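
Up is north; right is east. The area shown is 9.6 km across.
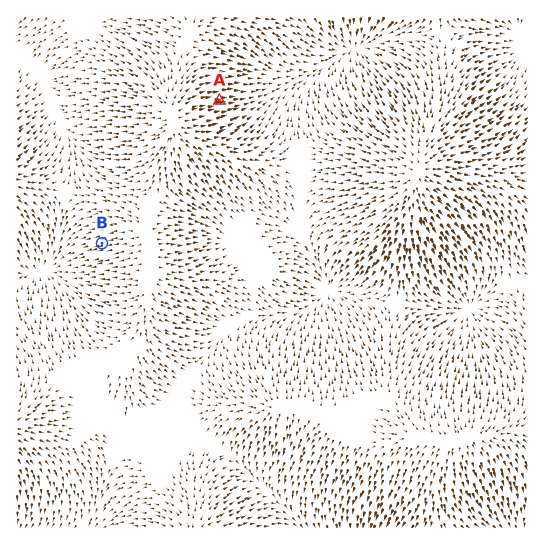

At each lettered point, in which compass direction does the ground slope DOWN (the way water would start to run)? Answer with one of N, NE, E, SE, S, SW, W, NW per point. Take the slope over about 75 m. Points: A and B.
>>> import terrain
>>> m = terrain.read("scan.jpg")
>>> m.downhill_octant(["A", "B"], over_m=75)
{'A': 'E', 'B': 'W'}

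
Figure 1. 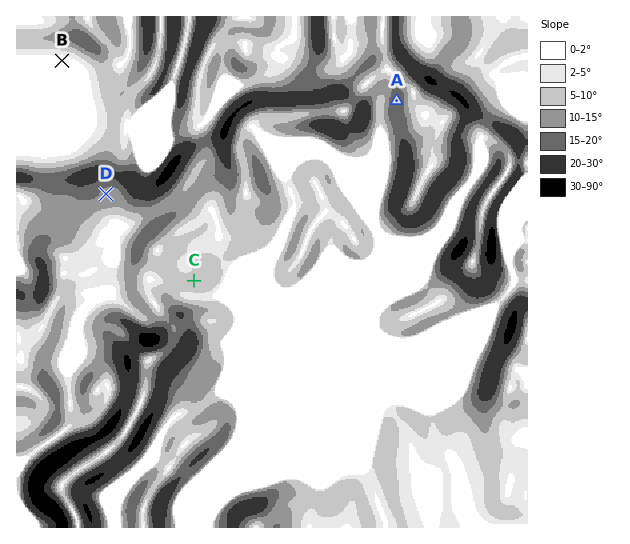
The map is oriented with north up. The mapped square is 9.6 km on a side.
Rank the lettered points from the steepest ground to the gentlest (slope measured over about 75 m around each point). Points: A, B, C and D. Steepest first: A D C B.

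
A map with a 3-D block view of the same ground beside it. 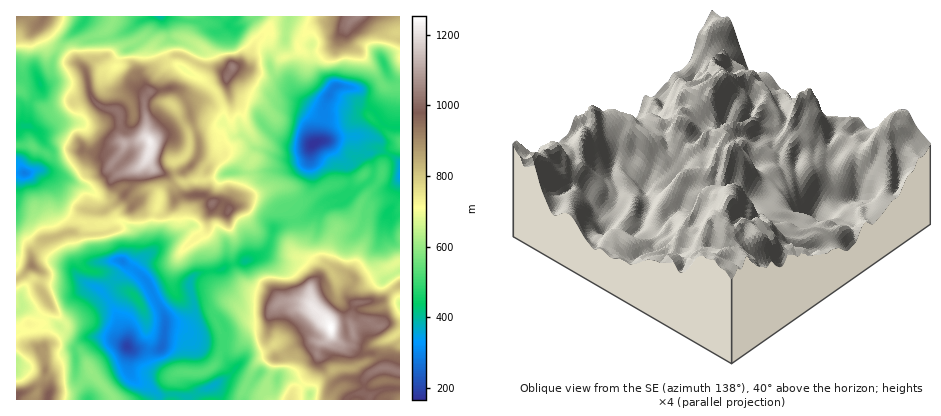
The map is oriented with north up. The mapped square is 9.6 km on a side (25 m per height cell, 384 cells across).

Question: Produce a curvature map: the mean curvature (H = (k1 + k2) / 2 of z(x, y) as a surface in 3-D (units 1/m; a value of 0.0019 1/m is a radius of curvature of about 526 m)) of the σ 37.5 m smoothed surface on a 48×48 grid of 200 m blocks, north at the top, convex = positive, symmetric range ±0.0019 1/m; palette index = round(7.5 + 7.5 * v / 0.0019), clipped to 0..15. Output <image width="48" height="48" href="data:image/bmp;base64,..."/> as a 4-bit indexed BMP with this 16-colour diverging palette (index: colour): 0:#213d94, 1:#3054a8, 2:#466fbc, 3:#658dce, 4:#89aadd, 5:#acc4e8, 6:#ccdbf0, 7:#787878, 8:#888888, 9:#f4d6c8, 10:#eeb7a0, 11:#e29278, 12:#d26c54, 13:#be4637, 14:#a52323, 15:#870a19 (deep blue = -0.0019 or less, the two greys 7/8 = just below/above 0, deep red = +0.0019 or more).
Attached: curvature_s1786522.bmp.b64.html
<image width="48" height="48" href="data:image/bmp;base64,Qk32BAAAAAAAAHYAAAAoAAAAMAAAADAAAAABAAQAAAAAAIAEAAATCwAAEwsAABAAAAAAAAAAlD0hAKhUMAC8b0YAzo1lAN2qiQDoxKwA8NvMAHh4eACIiIgAyNb0AKC37gB4kuIAVGzSADdGvgAjI6UAGQqHANcb6Hc0ecunZEQ0V3VriJdKyQPmfbrGVr+Y+leGrKY0U6iZQSZZtak36UC8MlhL3RSYyEOJumNHaduIqkFHxmslVoRc7LxAAVQfmnGaqURpeMzMzthjnAUQRGigRD38v1NPeJC7qGZ5h4qpiMtyHHrZd56DRBA8x1eddZDKqHVXhUdUM5p6JI36pF+We7qWisz+iTW3dWE1dReHZHpqc5dIlalpy7VYt5md2YUlVXRZqTiYdWpnhM0jRruclLdQBlQ0ZclWZndZuTiXdIpWdo4lWVR/Q7avYZuYVNmLl2douDeHZMhHlk5Gd1u/Z5i9/WllbZiKh2dpyDZ3SLRphH+nlqu+aYuq5VRZ+EiJd2dspTiZO4iqZH/HmrzHBWABk0V+5CZ2hYeeU3u4OoqndXvbqs1hHf//wCXPhWVnRprZQ5yUaYmHhlvZqfsmSTN0yWKoZ4ZDV4mWNZliioh5uJ+3Z/x1OKdAPvcuuGJquYhkN5lyJ3ZrlpgxA57gevhmMk/8dSW5qqVVequ4REEoNnZnZElY65dpuD+iRiVTIQB4eJ3YeahmAzNol2fbdLdpjT+GdmdmiWaGQlr6VppqRVN7uZiHNIc0V3qrqHpTVjRncyWuuIg7eKJst2R3ZXt0c5eu797v/pindVU4y5RaWLZap5SJdkmVaHhnR7pmafxod1mEKIHlWqUmZoZ5mXekV2lndnVERDKJiqV1K1TyN1V3dmd7qJakZXl3hWvc7Sr4lrxWavj7mUaIiHZYiKamR2uolGypaKTeck91J/jc+mVWeJZlRLmZdmuphWi1Bk9aoh7P/5uZvZh3d4p2ZlyIiWlodocyPGSCEjl0mHLJh2mqu4m5llWnV1VpdiKXjcVYhWkBAlCHdmeauWW7ublMlCBBREiUu579r/j/WcAAVlVnZVd3ZI9rxkhVdpinbXJ+2gAv9LqGi6mYZCSIdTh8xjesdqy5pcYH+wIw+kjJebZphkeqeYU4ZNznJ9z4h04z30fA2zeZlGm3ZRRlmoiGmnyBmn+jqs6c/onQ6kd3aLlohDMReGdie1gzVmsjaJRL2Xqg91h3XHSLlGd3iWZYtVRohTQkY6kG9mtGxVR3miaspWmYmYapZmZ6hVc2dawF9ZcepXSGtTmrhnd2iIq1iGarZ8pI//sapFAtl5aJpWl4h2Znl4dnd1l1efhfdGU7wACKi6HniYeJdmZGiaeYiLpxd5WPBneJ/+3aqTD0Z3WWeJczl0GLqYlCZFTMFnu4xY/IYxjzd2d2WKlwARN8l4kXdWT4JUm6YmZSEzz4mpd1Wbk0eZmbJYcaWJr3NSHOqFYDnc3vz4GGV5eYaHjXCXcrKN+Yy5vWa6iP5lb9yIGtiJirdYygO2lpc5qbv4AWZI/3FXZUiGV4m4edud4gVZl2c3YiJHqEiDEkrYQym4iDelJruUI2im62hgWpdkSLerm7piRxfLijeoN7zIh7uFnsiXBImpYn2FmqdWhEGKyUaYWV3Zl2ZXeNuJYWealxRzYzR5hmlVulV4qlq7h3dw=="/>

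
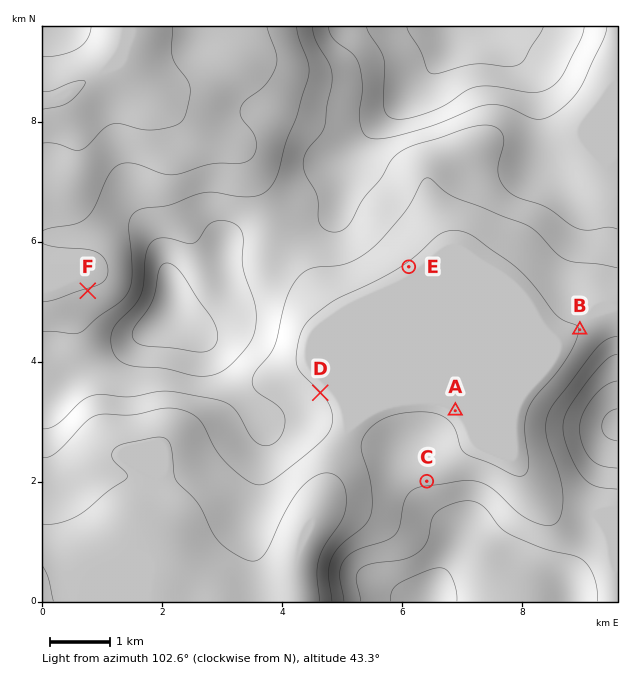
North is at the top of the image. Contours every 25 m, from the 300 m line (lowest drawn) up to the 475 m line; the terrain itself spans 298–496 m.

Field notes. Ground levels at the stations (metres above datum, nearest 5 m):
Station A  345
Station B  350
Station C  370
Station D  350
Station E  350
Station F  350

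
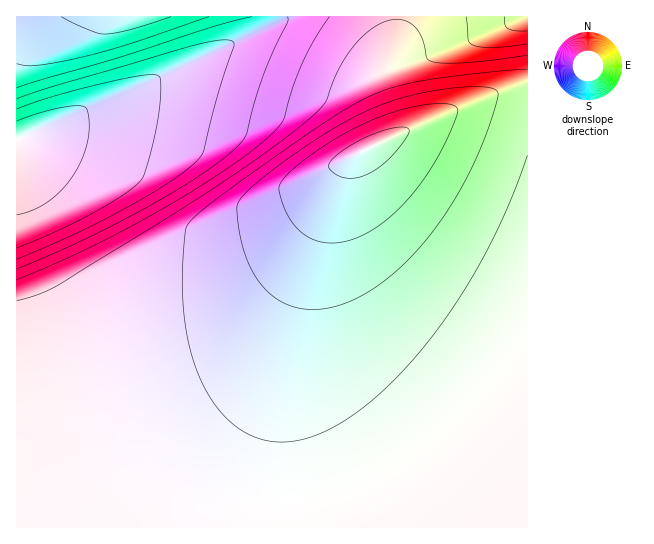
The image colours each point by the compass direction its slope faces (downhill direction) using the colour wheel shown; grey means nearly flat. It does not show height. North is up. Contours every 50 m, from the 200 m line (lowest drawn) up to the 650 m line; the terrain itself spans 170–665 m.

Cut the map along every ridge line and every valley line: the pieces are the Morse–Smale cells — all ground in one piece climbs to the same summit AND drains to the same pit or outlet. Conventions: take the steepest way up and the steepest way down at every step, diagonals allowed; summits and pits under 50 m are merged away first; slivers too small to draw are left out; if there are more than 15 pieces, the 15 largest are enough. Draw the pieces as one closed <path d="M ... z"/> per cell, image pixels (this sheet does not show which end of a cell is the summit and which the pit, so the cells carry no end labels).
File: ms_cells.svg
<path d="M397 16l-127 0-2 7-6 6-27 14-110 52-109 46 1 387 511-1 0-442-7-1-16 5-107 46 1-14-15-46 11-32 2-14z"/><path d="M269 16l-252 0-1 123 109-44 110-52 27-14 6-6z"/><path d="M527 16l-129 0-3 27-11 30 15 48-2 13 108-45 16-5 6 0z"/>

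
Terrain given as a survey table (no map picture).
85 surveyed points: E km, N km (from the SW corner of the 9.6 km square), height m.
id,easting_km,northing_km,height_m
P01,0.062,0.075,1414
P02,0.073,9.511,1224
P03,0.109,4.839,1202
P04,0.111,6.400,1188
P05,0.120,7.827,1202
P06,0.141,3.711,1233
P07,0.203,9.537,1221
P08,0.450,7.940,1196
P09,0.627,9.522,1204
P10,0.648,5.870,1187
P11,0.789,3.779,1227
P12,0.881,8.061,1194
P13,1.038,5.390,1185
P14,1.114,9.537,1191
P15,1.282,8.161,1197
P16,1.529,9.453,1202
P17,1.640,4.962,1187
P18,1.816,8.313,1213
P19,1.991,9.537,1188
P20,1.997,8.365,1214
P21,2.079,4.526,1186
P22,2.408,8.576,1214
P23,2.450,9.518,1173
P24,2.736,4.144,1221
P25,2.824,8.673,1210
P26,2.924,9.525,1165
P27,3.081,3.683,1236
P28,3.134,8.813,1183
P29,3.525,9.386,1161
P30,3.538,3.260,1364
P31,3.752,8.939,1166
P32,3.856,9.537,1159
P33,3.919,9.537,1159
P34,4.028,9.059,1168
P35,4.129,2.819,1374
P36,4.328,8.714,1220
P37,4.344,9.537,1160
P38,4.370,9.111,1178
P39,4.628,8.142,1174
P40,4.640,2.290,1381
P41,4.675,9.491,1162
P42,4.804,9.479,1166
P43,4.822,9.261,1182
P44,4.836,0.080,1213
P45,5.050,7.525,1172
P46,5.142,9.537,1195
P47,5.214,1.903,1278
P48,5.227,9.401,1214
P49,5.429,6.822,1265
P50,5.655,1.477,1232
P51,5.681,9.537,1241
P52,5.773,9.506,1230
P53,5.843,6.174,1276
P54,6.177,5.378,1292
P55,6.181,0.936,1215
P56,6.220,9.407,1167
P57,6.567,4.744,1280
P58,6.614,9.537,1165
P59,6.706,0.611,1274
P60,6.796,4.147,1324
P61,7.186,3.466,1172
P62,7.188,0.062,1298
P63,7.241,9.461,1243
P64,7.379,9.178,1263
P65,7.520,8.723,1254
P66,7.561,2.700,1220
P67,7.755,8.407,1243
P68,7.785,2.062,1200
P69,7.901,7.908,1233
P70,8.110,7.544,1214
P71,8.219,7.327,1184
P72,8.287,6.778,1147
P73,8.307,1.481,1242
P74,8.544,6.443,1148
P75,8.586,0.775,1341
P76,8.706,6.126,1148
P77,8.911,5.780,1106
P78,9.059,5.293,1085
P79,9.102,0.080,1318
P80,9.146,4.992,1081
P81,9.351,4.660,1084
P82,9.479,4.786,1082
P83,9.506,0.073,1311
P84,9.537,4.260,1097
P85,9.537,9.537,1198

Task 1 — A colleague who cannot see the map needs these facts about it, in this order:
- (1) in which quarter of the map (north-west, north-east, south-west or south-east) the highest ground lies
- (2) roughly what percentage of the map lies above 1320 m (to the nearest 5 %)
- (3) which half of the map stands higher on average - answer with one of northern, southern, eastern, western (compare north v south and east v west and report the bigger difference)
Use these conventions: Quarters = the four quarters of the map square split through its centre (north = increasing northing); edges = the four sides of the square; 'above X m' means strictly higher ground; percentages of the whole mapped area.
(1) Look to the south-west quarter for the highest ground.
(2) About 20 % of the map lies above 1320 m.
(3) The southern half stands higher on average than the northern half.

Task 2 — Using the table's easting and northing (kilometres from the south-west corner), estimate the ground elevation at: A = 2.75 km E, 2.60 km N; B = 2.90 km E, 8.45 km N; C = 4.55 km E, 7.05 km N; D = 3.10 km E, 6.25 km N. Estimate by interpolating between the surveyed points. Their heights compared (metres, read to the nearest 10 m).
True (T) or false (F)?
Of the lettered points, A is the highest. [T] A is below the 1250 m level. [F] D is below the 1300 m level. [T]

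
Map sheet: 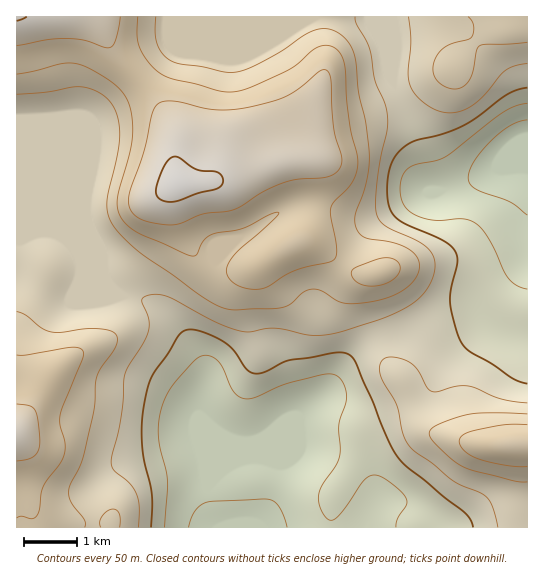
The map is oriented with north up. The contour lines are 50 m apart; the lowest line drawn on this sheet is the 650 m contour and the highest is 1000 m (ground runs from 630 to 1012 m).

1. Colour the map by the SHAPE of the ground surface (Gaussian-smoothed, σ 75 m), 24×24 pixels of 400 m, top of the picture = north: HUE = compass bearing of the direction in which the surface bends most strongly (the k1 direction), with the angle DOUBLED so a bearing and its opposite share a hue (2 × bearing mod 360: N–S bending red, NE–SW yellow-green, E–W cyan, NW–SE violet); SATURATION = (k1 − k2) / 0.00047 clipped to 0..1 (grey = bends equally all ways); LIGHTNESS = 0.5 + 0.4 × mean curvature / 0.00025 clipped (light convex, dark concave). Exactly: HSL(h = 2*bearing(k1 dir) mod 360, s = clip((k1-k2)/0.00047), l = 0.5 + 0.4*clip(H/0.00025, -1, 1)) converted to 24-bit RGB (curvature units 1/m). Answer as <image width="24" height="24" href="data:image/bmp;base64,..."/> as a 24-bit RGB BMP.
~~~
<image width="24" height="24" href="data:image/bmp;base64,Qk32BgAAAAAAADYAAAAoAAAAGAAAABgAAAABABgAAAAAAMAGAAATCwAAEwsAAAAAAAAAAAAAj5ptmMWHSmvEMyrS5dvG6NW3XFKOIB9uWkx9e4JfeH9ZdW9aTk51kZNszMl6fpRlUnB+WoOarHx/gy1WYEQqP3EykMdjvrl6kaRUttdDKlozK3x3rs6P7cK4v0bFKCOEP0iVjXGkl3ylbYWePW2pc4i1zKqmqoWCVmh1ZEk/ai0dfCgzq6xhN6k5ZY0ky8ITjKk2y8tTRJlHFnlRT50p4MZIrFabWjWnQjuFcIWEb5+ehXamQ4KTSYCVu3yGz3R8i0eMgCVxkUpTaYF9wWhDoF0kgIMmss0ip969icTZv5/IO12ISo1Qo89cU4d2WTh9ZkaEf4B/fYF2gn9yd4B3M19jgmdMzYBZlT2Xfh+ew4mXV2K4lZXrztD9zND/zdL+6+7dSW6Ntl91nVCkYqB7pcJuTHBmMDBaYll+h0tTnoM1RZA5cYF2Pzt+ZGuYuJGPjT6pOjCly+7npdP/uOT/rdL2v8n4z8/85nSHzjJLTH5Kn3aRg52ZrZt0f1FlMkNWNzdjoT+CzKVwgapCKmAnLGFEP4l1oV1rmy1xTLtCVP9MNIVNY443WbwpILgqWJU9hDxV84aJibFfTY1bjopoqGNjn0twSU1sI0VgYD+O5nttyp1bUWtMM3AvF0kmUS4zn01dpuiec9hzPoGBVq9yk8FeX3wwR0gZPlyy47Lg9rrYp0toYHk/gX1Nk2JydG2VJzhtJCRG0Zpw49DCe1bCp2mOMmZYFVpfetuwwO3LtYmkWIKLSJhXkqdtkl2DgVt8SK+UPsjN8rD0+cz/26Pyemq5d32ci12VVhVURictWu44v85xjzCAuGuFoHSsEqCKCPI3fLo3kWlLoYtkTaxWUn1PdEFChHFNi7djIm8rLWUiy1w57GS26IbUtlnBmBJ+fxVvcrFuZ9xGd14wR49OdcS9tYfGY5OxNIojWoYkToU5hrJmeqBsYTxjfVBSlpZpuGVdkFQ1PlAmY3Ihc3wktGAhixs3fhNlj2atqsm9tn+dd6+aYtmxSICSjkF63UBVvnIyXqIbFZ0OH7chY35QW0Byc7Gid6LIgTtVy4d0RHuSfX6AkFB9pUFGii9ic0ySkde9eabXz4rf2Lyzk5NKPkQ1O3V4i5zh5tH659jzkODlKdm8NEd5UpidX9GJP3eKRlOXx8qzfkOre3iBgS2Drig0kE1dbsyaeOCpQH2hYITT9r3z+JXwb3DLM/baGv/qa53l5tny39L5mnP9RRfbgMG/c6OIPjlfUYZbpplEiVhrgUeCWAAwz3kUdLs4X+kqR44mRWEjD2UMLpFT5KPl7tjzodbWKp+GDapea+iDv43P6hf/0UDlspOelGGNWEKCf4B/gIB/f3+ANwJx3yD/7t7drcnSscaOfUNLiIlBOrMaAUUMFW8M1aY66IBFhHsxFbkAB4oALC8WURkst09LvXmCrlegclKMgH9/gH9/f3+AABJbMTbr8drc4r3l2LTcmnLorbPiuqTWgkWmHE4VP1QL16cC0N84U/Q2IVowHhUaPD0aaZ8fhZlJllZ8nGWVgH9/gH9/f3+AEzhnEU1s6cqU1ZyPxcelcGvCtZjDpWvI0nrts3zoZ27UqdfA0e3Nl86MMx1BIhEiVXArUMMYMXMpYGNGiYBXgH9/gIB/f3+AOk18CCZDzMtX38mGzMR9XmZ0n4tzgmmPZHWimoPCkoHPwODB1ubS2l66egeZSyiYfapzksA+LXInIWVJdoB5gIB+f4B/f4B/U0d7DhIyisM+wt5+ycOcZ2aph32spXqoaX2Jdn1mhnJh2ux3qMRWrDObgCTSayDGyFuA14NGeqAwEk0eGEQTXGUPW24SVmgeMRMZIj0/UeQ4fOV0lcKccpO9Z4fUs3rjyHrYpGmxnHCI6fOaXMFURzifjiatghiMxkpw4aOdy62gRWKJJjpHcY6qdayeTFWIQTRgNKJ0X/99av6zebnNgpGtTnKFVEZ9xHDByXbc2YDW+/DLdclQHShbZBd+mhq+wJ612NfN4cndiUzhRhzfeZSshHaneT+mQ0O2iO/Gq//LKeKYV0slhlIXVjYVJkATRnU2hVt6xWSs++XQ3piuFg1iMCFvPC6pz83By8C/zouirjCWdESBj5VSb2tOUG14WMKqjfWIUOowOxgqWB0ngndTgXtydoFwK3UnFVogSLR4+PfT84G3VwCNUkSBLEp4q8pwspRszEeH4kTKoXHCn5jafnncga3ZasHMyuGfhq1fFBRNaGmBgIB/gIB/gIB/f4B/X4JlF3IJn6sAlVYAVhdVZlmCPkKCsr9cnJVagGZwnnCmvJXF"/>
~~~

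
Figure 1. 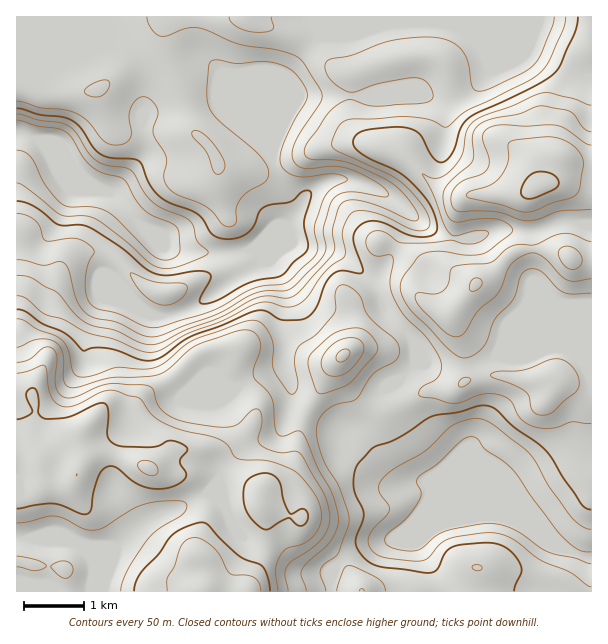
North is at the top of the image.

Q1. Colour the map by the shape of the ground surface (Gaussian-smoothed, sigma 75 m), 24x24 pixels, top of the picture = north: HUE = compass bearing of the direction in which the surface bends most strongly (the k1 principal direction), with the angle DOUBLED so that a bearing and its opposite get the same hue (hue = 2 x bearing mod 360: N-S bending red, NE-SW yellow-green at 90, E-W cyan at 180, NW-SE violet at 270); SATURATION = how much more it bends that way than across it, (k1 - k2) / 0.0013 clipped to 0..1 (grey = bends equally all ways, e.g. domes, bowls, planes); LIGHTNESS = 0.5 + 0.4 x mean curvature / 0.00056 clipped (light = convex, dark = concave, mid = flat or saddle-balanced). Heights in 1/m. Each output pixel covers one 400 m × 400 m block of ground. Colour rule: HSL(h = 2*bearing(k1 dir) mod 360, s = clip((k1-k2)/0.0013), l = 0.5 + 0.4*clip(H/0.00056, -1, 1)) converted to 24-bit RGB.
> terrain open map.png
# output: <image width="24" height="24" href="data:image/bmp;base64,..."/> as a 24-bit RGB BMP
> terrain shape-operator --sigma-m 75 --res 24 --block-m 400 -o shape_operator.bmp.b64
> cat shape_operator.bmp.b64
<image width="24" height="24" href="data:image/bmp;base64,Qk32BgAAAAAAADYAAAAoAAAAGAAAABgAAAABABgAAAAAAMAGAAATCwAAEwsAAAAAAAAAAAAAiINlmWJqZbVkTF1/QXmuxam6fXaks69tUomyqdzS3Y6RNStuPjFxN46mz+3heWLmnKDgsDbUpnpyqad4aZd8ZZeti6bJZ3rIeJPEVX+5tklwgGRuMnJkZJFcvXGhtte9i9LMdi539zMmtCVLLHgjC8E8M5clOlchTi4XpzzL1NTnvrPYrbzWQ4rLciQfZzERZHAbWFYng0MgWLg3P4VfMYVbVLeX2r2XgC86UhUzzMpkvYDM1ujVPrLHgTczIUogS3pWE3ogXYkXr6gpokEeayI0fDlktZl4u4rOYEilmeC1b5q7mFegc3MvIUAOfrIgjC53nF/Dp9CpY6C16O7dSj+3e0y8oILLQGyud36AfIB0fX9egHhue0dvflh3xsWgi1KZf5TG172pPT9mey1e1K2Sg8TeRrmhQViBfcvF1b3MfsrEp8eEkSWHb0JDcXNCaXI+Zn1zf4B/gH9/fF51e0yAeqKCkLuNZqi1ZGqVuJ57iVHMYrTxzNfvu0iwrXOkTq2vNbZtcrBi2HlsnVE+aSlmrW2Mn26Ml29vPIZRXn5ugltsf05dcUpRfbt2hZ52c5WIel2Xx36XY7RNOWhKdZQ7ndnli4vcuWHXy0FZJYQgzaUzlisyTkNekmFimoN8lYODnHRyMVAvVT87hTxLirZVSrFAgYNhmZpiJ/TFaVTp99TmQUafbuNyOisZWkQfXVsvu5Bx1ouFKSOB4UhMQltQWqySnoaztG2crzpysIJQK2VnTJSs28HSfsCpXIGN4rTmMsUSBC8r4ZWWvo/u9JTqvje3aH9ygXdvTKg6w6VbNBdR6FxbvsdVJ4NKSXBXZmezkGXc8tnxblnhVrHacs+9yaK0TXW7qkKH/NvPBBgvQoQVRdQoIj+K/6L14obNjV2Lucp+Nn1YJRh+s5/l99TfSHTDOrCgP4d+TyMtwtQxTpxrV514RJZWu6R0jkl+MuKO+eHGRQLqisrbgLOMHCxFIZ6m69D76Mz/8NrxclPQJnOlNo+I7Oa69rn3hFHTTwtCoEgupOKLUJSHand/fYB8gYFtgH193dlpa0QiVbY3TEkjbicOLBYHEzMACDMASWkk9bG97pXsZTTWlT9/pbMhwcIqLgUkyCSYxPTu2q+nbXZPO3Nbe4B/gH59gIB3uoZmtJRlm2o8SyZNg0Fro9353NH6HILnATILFIAD341Ugw+Q12nP7e3eskbAQg2Q1fbjVkaV1HmY2rfTSqOpTVt3jCAog4goo4phuFl/xGGCODqAqvrdIN/AXRxA9jxp0k/KQYsuJTMOHlY6RpqJ9YZemAcdIZJoyrpwWYi+keLm6Izr7maiLB1HjGzSsNHxh6NKQqaXy5vQoNznl8tdMwobNRwdrVIgr30SPJQZWH9tGzc/Sz8ZyX0p2+3usuz2Z9n+/wdrSD4EGCkK8WZaVC35mu7onE3Ky9jcMqzOb3G3ul1kaRE2cBMjTUAdRHgoweS1oZjNMExpIVltN3++qdWzq/HD0KJfMwASZwQA+LRrRUoUTlkGdrAHGTAEWVAUz8s8ZTczQzsZZDkVUBY4wVqgvszjj7zYnsGIkFVeYmSgP5VrBD8mffBmiUEDMwAAbxQaUf3/7Nf01cz/tbT06dPulZHcR5rXwMqQZixpdSVVpDcPHV46b9egfqeBmHp9r6yYjZG7aEG9+RSdsLQXMzMATiEBQOLGy//sALbDvpQ8hCglqXtWr5+Iu4yFPkSlvkUpXiQzSQlA4u7dpMjfNYWimJFteq+BjcSnlVSQUDd6Ulfb7tP4uKb/0OH7zuP0nc6oHCRJgRuCz6aHfNS4la/KxNTeOkvbMBoDZGARFNN+kN+FaKGCSlWKd6aUj8mLhUBaflxoen6AHW9rpXyHksWqaMmpl3e6xoW3eTG4AJTH2ebyz5jho1VSuaJfci1socT8tL7ykbbilb2YbYZjTlNkgKVlkq1falZ2gH9/f3+ARGdxWmAivscbaGckXGclbGgpcUkwEYkTDUYKpVdE0p22rottlj56foSOdoWDbYt7oH2DsXKmWl2QgbOAlHJ6bVZ3fn9beW1SVCE/cL+Voc7JrXW7pGpTfHxKX6hfer2AM2JQG1QUU2Qn7k9BgGFDf3+Af4B/fYB8eIByi2x5jnqRo6FubkdMeEJHk2VFiIpGUcO3W82RYY9dXnehm4vGnZbZqMDWsWKoe16Cd393IlNQxmpfzJidf3+Af4B/f4B/fn2AfHOEjoGJon6Wf1e1inXEsb/Si7DKdpmtcXGFfn93bH9iaH9LcnxCgXE/g1hVgH5/f4B/Vm98Kl1g5MuA"/>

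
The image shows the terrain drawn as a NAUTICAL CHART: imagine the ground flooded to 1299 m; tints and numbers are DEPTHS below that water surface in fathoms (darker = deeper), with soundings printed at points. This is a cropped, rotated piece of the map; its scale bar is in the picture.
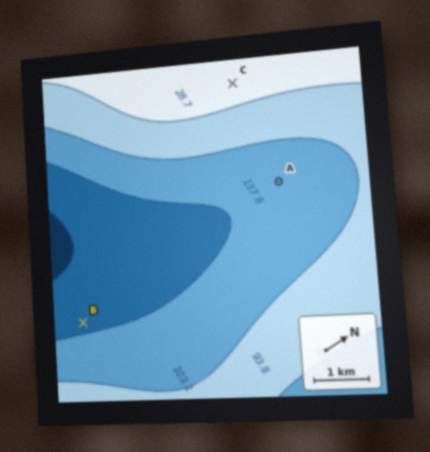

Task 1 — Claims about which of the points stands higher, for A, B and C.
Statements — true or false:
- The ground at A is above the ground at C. false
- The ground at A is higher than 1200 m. false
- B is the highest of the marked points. false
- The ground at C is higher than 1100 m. true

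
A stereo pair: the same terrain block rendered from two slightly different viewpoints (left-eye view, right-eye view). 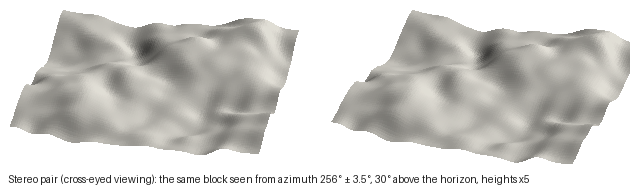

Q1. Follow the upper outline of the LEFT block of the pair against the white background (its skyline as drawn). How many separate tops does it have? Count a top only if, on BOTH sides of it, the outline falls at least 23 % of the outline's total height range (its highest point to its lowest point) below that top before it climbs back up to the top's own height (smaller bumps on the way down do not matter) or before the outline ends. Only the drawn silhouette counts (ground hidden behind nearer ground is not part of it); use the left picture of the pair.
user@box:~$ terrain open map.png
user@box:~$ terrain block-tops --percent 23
0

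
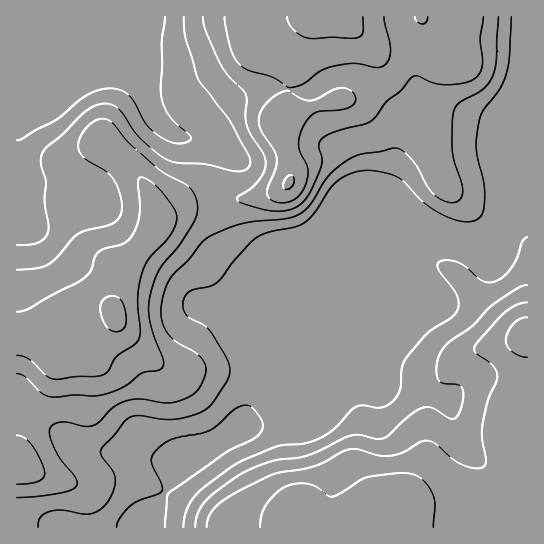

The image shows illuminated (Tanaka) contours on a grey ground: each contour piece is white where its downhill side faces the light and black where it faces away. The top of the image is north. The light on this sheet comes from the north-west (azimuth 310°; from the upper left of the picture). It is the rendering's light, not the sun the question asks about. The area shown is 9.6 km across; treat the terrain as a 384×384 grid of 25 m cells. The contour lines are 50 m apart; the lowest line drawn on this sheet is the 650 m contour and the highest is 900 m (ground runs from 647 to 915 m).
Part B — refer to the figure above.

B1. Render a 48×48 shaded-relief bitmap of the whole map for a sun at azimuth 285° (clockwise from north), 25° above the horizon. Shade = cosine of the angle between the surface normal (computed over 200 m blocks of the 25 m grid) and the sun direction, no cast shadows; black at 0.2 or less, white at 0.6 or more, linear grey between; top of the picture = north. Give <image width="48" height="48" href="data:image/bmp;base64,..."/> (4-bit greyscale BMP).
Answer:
<image width="48" height="48" href="data:image/bmp;base64,Qk32BAAAAAAAAHYAAAAoAAAAMAAAADAAAAABAAQAAAAAAIAEAAATCwAAEwsAABAAAAAAAAAAAAAAABEREQAiIiIAMzMzAERERABVVVUAZmZmAHd3dwCIiIgAmZmZAKqqqgC7u7sAzMzMAN3d3QDu7u4A////AHdniHZWiIrO/9qJu5h3iaqph3d3d4iHiHdniHZFeInO/+uZu6h3iaqph3d3d4iHiGZmd3ZEV4m97+26u7qHeJqqmHd3d4mHiGZmZ3ZVVnib3u7LvMuYiJqqmId3eJiHiGZVZnZmZniJve7szLupmZmqqYh3iIiIiGZVZ3dmZ3iIms3tzLu7u6qZmpiHeImZiGVFZ3d3d3iIiavN3Lu8zLqImqqXd5q5iGVVZ3dmd3iIiImrzLq83cqIq7qXeKu6iHZWd3ZVZ3d3iIiJq7qrzduZq7qXeby6iHd3eHZEZ3dmZniImqmZvMuZq7qYirzKiIiHiIZEV4d2VVaImZiJq7uZq7qYiszKiJmHeIZEV4h2VERomZiImqqZq8qYirzKmKqYd3dUVnh2VERXiZmJmqmYq8upibzKmauod3dlVnh2ZURWiJmZmqmZq8upiau7qauod3dlVnd3ZVRGeIiIiZmZq8uqmJq7qZqoiIdlVnd3ZlVWiIiIiImZq8u7qZmqqZmYiIh2VWZndmVXiIiIiIiJq7vMy6qqqYmIiIiGVDRXd2ZniIiIiIiIm7u8zMzLqpmYiJmXQiNXh3ZoiIiIiIiImru7zN3dy6qpmZqnMRJXiHZ4iIiIiIiIiaqqu83u3KqqqaqnMRJGeHZ4iIiIiIiIiaqpq7zd3KqqqqunQRI1d3Z4iIiIiIiIiZqpqqvNzJmqqquoYxE1d3ZXiIiIiIiIiJqqqZmszJmqqqqpdCI1Z3ZWiIiIiIiIiJqqmYibzJqruqqZhjI0VnZVaIiIiIiIiauqmHeau5q8y7qZl1MjRnZVV4iIiIiIiaupmIiau5q8zLqqqXQiRWZlVXeIiIiIiJqpmYiZqpmry7qry5YyNWZlVVZmiIiIiJmZmYiJmZmruqqr3bdDNWdmVVQzWIiIiImZmIeImZm7qZmr3bhURXiHdlMQJoiIiJmql2Z4iJqqmJmrzKdlZomZqnMAA3iIiau6hlV4iJqqmZmrzJdmd4mr3bYAAVeImry6dUV4iJqpmZmruoZ3iImb7+kgADV4mbu6dUZ4iKqpmZmrqGZ4mIib7/tRETRniaupZVZ4mbu6qqmZhlZ5mZmr3+pkREVneJqYZVeImbu7u7qHZVaJmZq83chEVmZ3eJqHVFeJmbvMzcqGRFeJmZrN3KZEVmd3eKmGVFeImau83tuFNGiZmZrO7JZVVmZ2eKl1RFZ4mZqs3uuFRXmqmZrO7Jd3d2ZVaJl2VVVoiZmazdyWVoqqmZq93JiIiHZVZ4h2VVVXiIiZq8uoeJq6qZq8y5iImYdlZ3iHZUM1eIiJmqqpiZq7qauqqpiIiIh3ZniIdlMjaIiImZmZmaq7qru6mIiIiIiIZWiZh1MRV4iIiJmZmqu7q8y5iIiHeIiIZWiZh2QRRoiIiIiZmqu7u8y6mIiHd3iHZWiZh3UiRYiIiIiZmrvLvMy6mIiId4d2VniYd3UyRYiIiIiJmrzMzMy6qZmYiIdlV4mHd3UyRYiIiIiImazdzMuqqZmZiIdUaJh3d3UhNQ=="/>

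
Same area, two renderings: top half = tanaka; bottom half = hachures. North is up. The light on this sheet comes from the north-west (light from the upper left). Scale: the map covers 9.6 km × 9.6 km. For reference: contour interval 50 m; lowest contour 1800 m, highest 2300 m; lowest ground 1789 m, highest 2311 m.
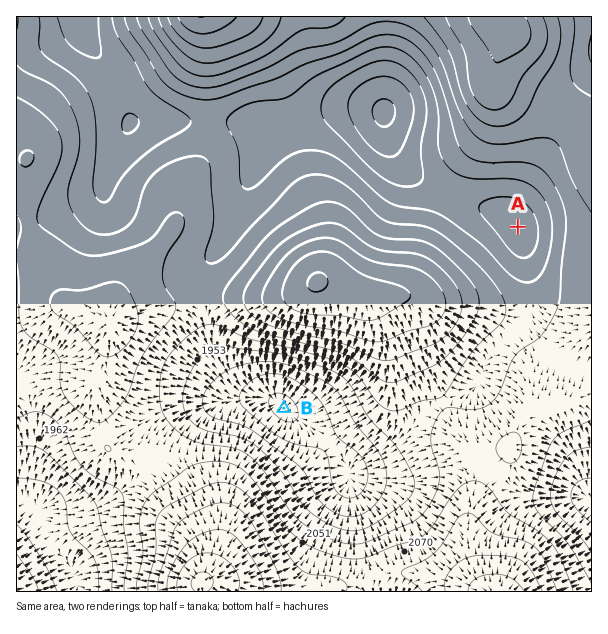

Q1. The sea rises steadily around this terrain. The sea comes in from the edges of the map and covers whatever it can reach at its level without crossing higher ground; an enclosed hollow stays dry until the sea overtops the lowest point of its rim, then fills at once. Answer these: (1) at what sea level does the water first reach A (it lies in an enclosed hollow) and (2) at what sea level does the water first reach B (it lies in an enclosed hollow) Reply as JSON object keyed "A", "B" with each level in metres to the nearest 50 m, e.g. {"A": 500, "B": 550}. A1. {"A": 1950, "B": 2000}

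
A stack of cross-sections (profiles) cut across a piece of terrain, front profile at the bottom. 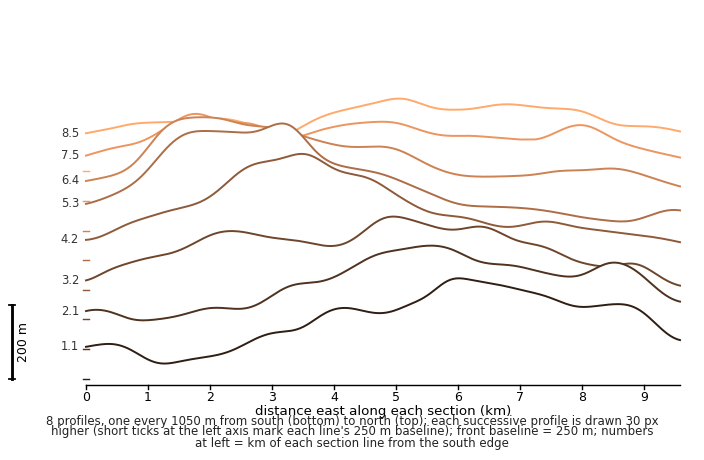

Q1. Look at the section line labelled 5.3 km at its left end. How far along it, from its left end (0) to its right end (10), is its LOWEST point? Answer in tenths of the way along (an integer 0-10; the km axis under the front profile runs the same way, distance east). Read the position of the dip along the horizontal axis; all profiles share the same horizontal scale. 9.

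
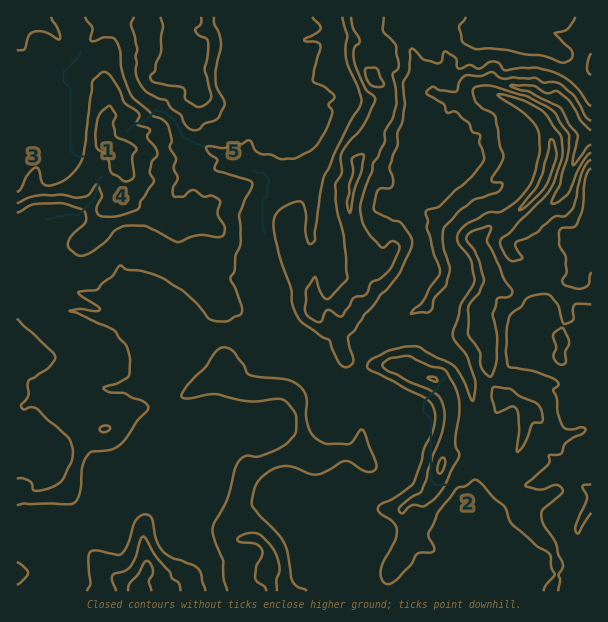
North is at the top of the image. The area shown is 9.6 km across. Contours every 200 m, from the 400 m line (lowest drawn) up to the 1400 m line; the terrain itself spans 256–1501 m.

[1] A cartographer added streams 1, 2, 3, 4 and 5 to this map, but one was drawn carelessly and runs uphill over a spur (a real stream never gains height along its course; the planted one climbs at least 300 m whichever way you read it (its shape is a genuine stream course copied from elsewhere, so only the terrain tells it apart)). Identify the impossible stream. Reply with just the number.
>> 2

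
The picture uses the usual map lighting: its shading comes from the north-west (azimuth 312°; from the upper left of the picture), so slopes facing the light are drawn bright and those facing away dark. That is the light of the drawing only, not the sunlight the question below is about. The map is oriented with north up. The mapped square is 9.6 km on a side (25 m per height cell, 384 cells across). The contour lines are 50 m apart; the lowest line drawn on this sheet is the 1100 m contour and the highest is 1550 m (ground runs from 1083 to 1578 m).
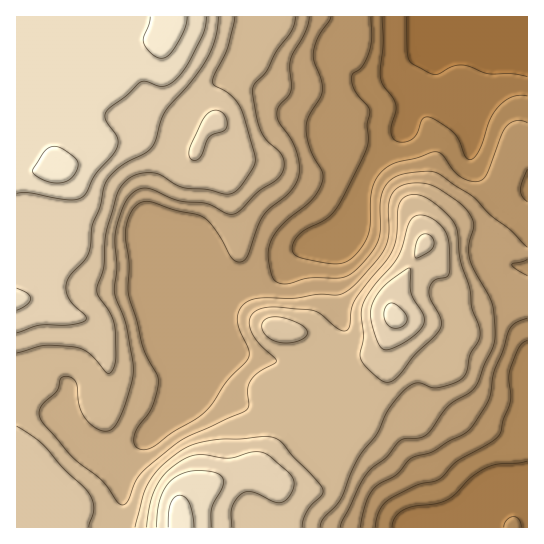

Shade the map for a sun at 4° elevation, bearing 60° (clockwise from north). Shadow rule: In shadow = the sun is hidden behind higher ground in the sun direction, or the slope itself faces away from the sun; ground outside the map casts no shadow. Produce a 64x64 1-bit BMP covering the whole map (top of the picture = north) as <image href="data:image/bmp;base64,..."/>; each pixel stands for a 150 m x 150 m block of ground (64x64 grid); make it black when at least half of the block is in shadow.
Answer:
<image width="64" height="64" href="data:image/bmp;base64,Qk0+AgAAAAAAAD4AAAAoAAAAQAAAAEAAAAABAAEAAAAAAAACAAATCwAAEwsAAAIAAAAAAAAA////AAAAAAAAP/AAAAAAAAAf8AAAAAAAAA/wAAAAAAAAD+AHAAAAAAAH4AcAAAAAAAPgBgAAAAAAAeAAAAAAAAAAYAAAAAAAAAAAAAAAAAAAAAAAAAAAAABAAAAAAAAAA+AAAAAAAAAD4AAAAAAAAAfgAAAAAAAAA+AAAAAAAAADwAA8AAAAAAPAAD4A+AAAA8APngP8AAAD4A/gD/wQAAfgD/g//AAAB+AH/j/8AAADwAP/3/gAAAHAAf/v/AAAHAAB/8P+AAAcAAD/A/4AAAgAAH4D/gAAAAAAPAH+AAAAAAAQAfwAAAAAAAAB/AAAAAAAAAP8AAAAAAAAB/wAAAAAACAH/gAAAAAA8A//AAAAAAHgD/+AAAAAA+AP/8AAAAAP4Af/wAAAA//gA//AAAAD/+AB/8AAAAP/4AD/gAAAB//gAH+AAP4D/+AAfwAA/gP/wAA/AAD8Af/AAB4AAHgB/AAADAAAAAB8AAAAAHAAABgAAAAA8AAACAAAAADwAAAAAAAAAPgAAAAAAAAAeAAAAAAAAAB4AAAAAAAAAHgAAAAAAAAAMAAAAAAAAAAAAAAAAAAAAAAAAAAAAAAAAAAAAAAAAAAAAAHAAAAAAAAAA8AAAAAAAAAHwAAAAAAAAAfAAAAAAAAABoAAAAAAAAAAAAAAAAAAAACAAAAAAAAAAMAAAAAAAA=="/>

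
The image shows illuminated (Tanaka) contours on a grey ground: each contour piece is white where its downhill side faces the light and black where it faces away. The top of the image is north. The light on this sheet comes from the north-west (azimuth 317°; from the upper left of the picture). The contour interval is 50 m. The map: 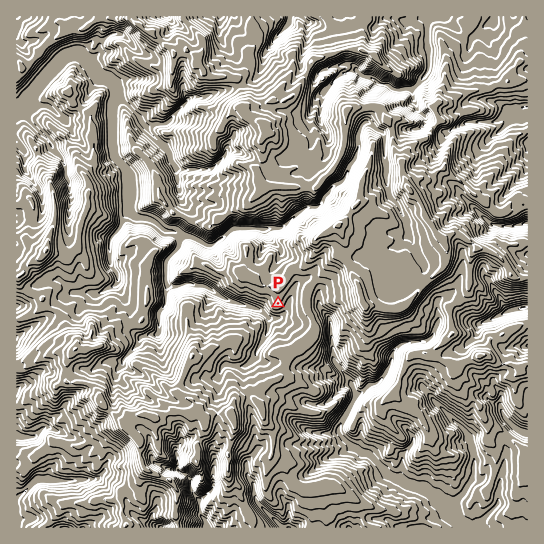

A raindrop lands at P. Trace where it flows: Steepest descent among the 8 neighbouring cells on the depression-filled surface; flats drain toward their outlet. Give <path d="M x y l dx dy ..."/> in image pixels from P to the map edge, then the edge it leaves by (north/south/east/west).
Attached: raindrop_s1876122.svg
<path d="M278 303l7 7 0 3-6 5-10 0-8-8-34-9-22-15-10 0-4-3-5 0-9 4-7 0-3-1-1-3 0-21 1-3 11-10 1-3 0-11-5-4-8 0-3-1-8-8-5-3-3 0-1-1-9 0-6-5 0-31-1-1 0-6-5-8-10-9-1-3 0-8-1-1 0-43 4-5 0-8-3-5-5-6-3-1-5 0-2-1-5-6-1-5-12-12-10 0-6 3-23 24-5 8-7 6-3 8-2 3-8 3"/>
exit: west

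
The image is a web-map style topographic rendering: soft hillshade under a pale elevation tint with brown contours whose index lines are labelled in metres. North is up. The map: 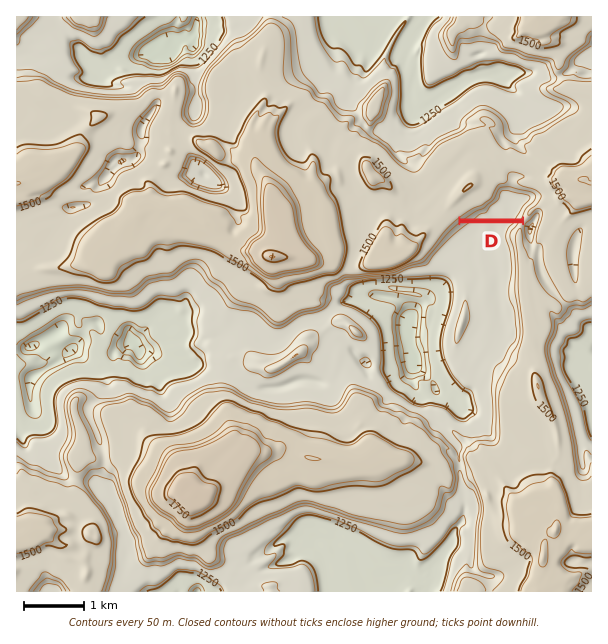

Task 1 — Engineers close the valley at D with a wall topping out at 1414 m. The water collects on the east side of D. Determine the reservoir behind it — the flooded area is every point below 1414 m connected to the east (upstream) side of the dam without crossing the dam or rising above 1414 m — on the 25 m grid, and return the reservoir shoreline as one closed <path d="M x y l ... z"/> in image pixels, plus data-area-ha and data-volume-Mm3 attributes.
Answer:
<path d="M512 186l-8 0-1 1-3 0-2 2-5 11-2 2-2 0-6 6-3 0-1 2-8 2-7 6 1 0 57 0 2-2 0-4 4-3 0-2 2-1 6-6 0-6-6-4-6 0-2-2-4 0-2-1-3 0-1-1z" data-area-ha="39" data-volume-Mm3="22.71"/>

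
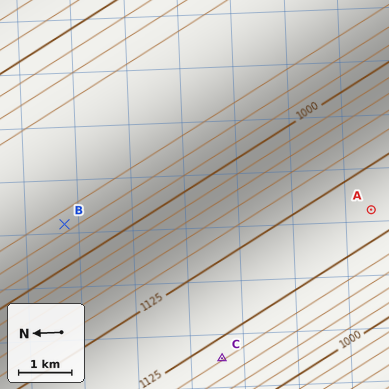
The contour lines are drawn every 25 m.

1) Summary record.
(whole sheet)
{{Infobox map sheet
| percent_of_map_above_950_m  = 66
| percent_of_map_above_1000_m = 50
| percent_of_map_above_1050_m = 37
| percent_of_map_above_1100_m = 25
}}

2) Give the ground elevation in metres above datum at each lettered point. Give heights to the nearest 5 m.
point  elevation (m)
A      1140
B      940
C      1105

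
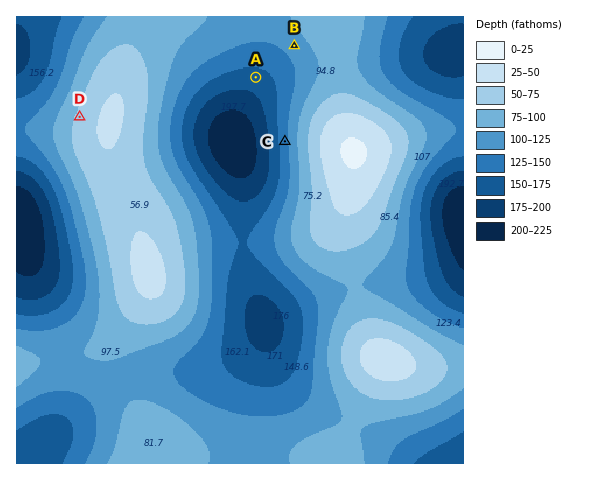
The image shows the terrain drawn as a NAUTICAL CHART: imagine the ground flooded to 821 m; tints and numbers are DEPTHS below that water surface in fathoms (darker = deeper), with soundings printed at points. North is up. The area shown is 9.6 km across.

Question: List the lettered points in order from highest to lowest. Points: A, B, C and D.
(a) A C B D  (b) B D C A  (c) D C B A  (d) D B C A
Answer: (d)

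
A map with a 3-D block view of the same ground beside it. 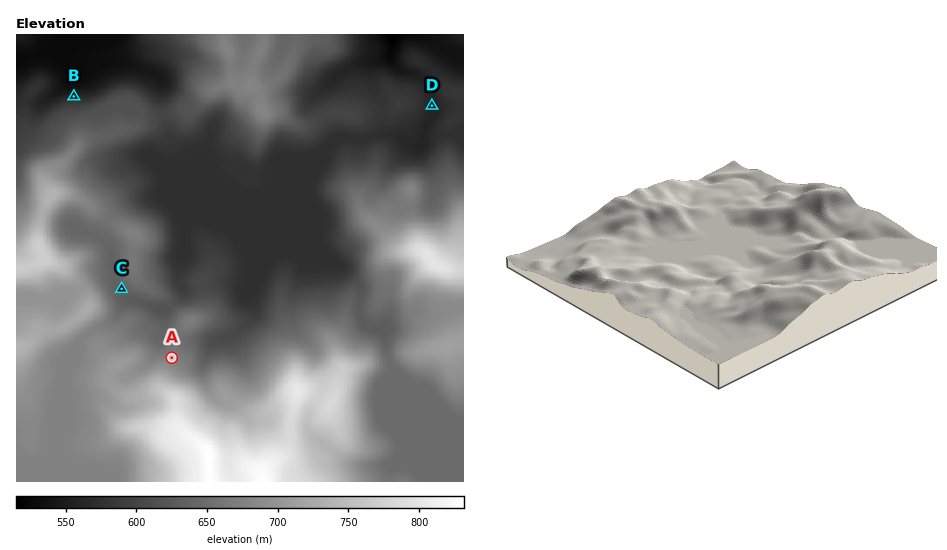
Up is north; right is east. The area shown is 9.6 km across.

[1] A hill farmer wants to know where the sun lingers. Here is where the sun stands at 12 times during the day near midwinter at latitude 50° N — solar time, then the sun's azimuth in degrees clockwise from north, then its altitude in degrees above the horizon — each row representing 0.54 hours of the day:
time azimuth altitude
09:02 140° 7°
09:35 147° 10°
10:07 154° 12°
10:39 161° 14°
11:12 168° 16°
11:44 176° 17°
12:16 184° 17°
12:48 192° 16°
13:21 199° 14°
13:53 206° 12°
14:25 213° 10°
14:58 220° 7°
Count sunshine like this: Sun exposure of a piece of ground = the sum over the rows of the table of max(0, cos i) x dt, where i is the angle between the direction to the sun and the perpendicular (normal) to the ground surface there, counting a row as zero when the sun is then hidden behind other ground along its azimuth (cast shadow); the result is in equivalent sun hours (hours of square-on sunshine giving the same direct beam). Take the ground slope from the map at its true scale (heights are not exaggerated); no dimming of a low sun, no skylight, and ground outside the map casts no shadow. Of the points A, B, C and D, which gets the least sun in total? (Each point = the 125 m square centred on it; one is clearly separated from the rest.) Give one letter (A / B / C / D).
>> B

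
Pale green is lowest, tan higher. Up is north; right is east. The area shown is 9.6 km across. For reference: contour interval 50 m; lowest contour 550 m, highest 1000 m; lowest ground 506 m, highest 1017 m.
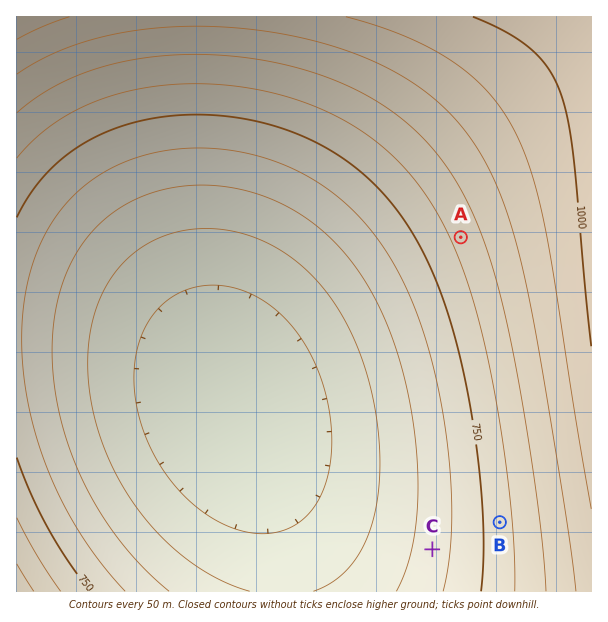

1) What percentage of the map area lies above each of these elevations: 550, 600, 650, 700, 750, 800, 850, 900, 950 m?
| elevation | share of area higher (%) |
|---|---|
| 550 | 89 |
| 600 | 75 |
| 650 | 63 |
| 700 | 52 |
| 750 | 42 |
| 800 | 34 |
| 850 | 25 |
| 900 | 17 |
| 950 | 9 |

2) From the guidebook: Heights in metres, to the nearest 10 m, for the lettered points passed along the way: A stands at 820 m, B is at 780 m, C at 680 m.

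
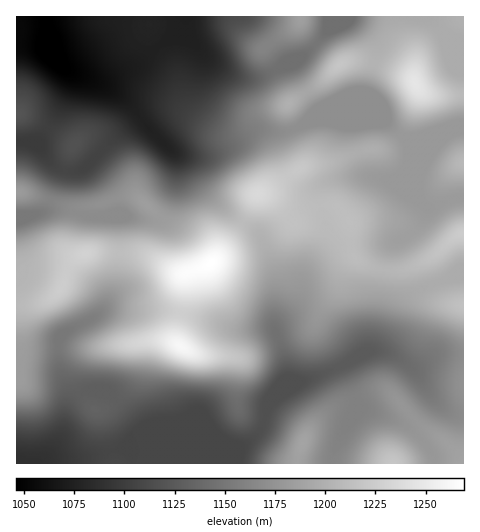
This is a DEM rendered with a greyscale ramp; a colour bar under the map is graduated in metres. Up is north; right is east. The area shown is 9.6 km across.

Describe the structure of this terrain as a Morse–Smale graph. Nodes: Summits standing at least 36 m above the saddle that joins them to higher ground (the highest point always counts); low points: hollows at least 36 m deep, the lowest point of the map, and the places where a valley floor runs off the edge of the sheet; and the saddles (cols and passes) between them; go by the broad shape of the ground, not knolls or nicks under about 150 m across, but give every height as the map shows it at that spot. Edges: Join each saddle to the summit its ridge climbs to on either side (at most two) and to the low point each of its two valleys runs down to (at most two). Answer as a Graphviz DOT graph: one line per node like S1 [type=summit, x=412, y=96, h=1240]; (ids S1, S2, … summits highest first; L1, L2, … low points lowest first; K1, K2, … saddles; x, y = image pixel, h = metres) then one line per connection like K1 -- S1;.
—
graph terrain {
  S1 [type=summit, x=211, y=264, h=1269];
  S2 [type=summit, x=414, y=83, h=1247];
  S3 [type=summit, x=392, y=463, h=1219];
  L1 [type=low, x=52, y=47, h=1046];
  L2 [type=low, x=18, y=460, h=1088];
  K1 [type=saddle, x=384, y=270, h=1205];
  K2 [type=saddle, x=402, y=134, h=1180];
  K3 [type=saddle, x=463, y=416, h=1168];
  K4 [type=saddle, x=315, y=43, h=1149];
  K1 -- S1;
  K1 -- L1;
  K1 -- L2;
  K2 -- S1;
  K2 -- S2;
  K2 -- L1;
  K3 -- S1;
  K3 -- S3;
  K3 -- L2;
  K4 -- S1;
  K4 -- S2;
  K4 -- L1;
}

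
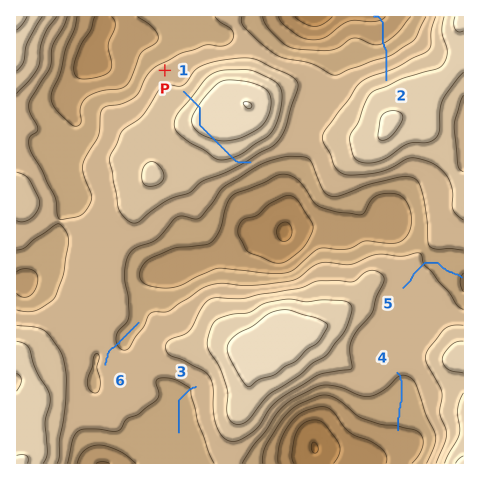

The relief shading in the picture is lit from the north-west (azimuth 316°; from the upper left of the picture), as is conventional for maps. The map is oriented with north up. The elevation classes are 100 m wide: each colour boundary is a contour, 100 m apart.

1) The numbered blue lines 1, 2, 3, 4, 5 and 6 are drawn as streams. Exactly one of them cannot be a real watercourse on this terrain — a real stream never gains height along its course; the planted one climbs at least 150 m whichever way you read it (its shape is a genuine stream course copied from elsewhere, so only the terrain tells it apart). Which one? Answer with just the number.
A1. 1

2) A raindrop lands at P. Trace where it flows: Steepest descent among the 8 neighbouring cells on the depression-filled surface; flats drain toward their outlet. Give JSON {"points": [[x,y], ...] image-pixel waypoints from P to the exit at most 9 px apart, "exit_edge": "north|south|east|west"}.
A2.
{"points": [[165, 70], [161, 61], [152, 52], [143, 42], [133, 34], [124, 34], [115, 32], [110, 24], [103, 17]], "exit_edge": "north"}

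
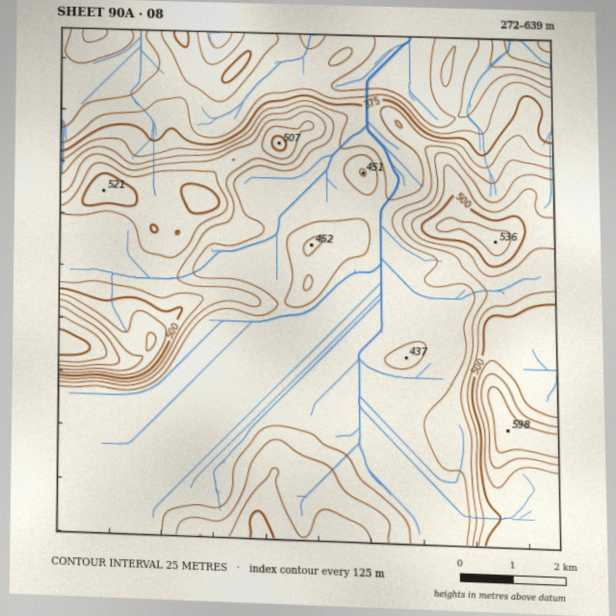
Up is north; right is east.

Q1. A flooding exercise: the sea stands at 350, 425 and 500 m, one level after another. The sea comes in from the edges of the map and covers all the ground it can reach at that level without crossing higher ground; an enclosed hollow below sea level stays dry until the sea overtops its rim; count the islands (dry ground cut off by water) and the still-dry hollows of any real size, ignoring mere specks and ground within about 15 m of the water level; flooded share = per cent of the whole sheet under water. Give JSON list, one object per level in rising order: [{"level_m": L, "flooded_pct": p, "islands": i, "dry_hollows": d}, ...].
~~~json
[{"level_m": 350, "flooded_pct": 13, "islands": 0, "dry_hollows": 0}, {"level_m": 425, "flooded_pct": 57, "islands": 2, "dry_hollows": 0}, {"level_m": 500, "flooded_pct": 87, "islands": 2, "dry_hollows": 0}]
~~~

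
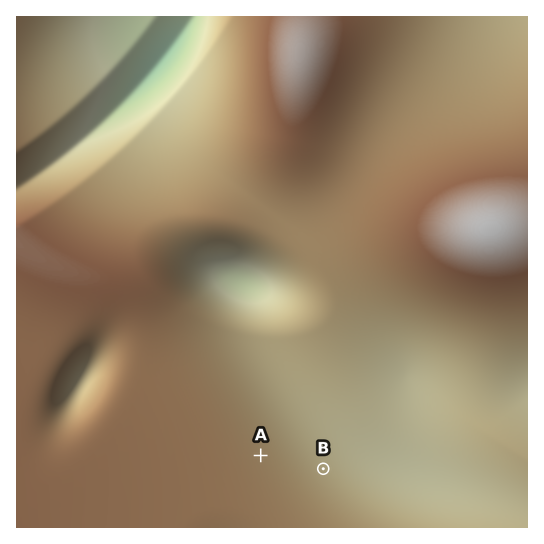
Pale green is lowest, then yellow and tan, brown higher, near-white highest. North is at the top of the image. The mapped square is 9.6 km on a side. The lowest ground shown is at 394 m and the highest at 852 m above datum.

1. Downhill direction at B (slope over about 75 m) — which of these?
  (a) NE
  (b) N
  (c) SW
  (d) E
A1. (a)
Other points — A NE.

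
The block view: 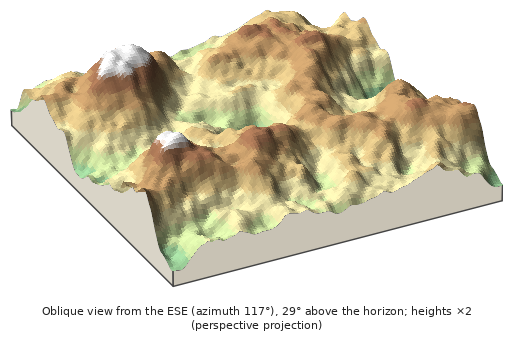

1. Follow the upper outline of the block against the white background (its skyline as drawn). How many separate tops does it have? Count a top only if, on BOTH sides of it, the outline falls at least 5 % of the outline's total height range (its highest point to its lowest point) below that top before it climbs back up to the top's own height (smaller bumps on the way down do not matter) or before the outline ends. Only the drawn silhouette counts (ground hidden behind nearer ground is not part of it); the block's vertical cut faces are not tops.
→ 3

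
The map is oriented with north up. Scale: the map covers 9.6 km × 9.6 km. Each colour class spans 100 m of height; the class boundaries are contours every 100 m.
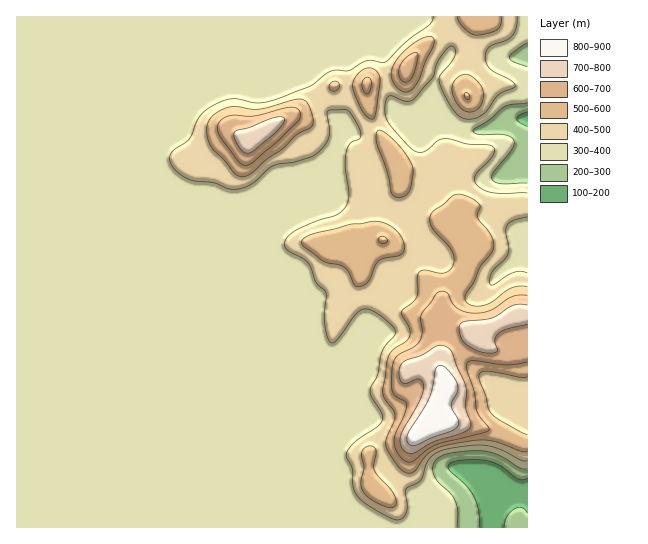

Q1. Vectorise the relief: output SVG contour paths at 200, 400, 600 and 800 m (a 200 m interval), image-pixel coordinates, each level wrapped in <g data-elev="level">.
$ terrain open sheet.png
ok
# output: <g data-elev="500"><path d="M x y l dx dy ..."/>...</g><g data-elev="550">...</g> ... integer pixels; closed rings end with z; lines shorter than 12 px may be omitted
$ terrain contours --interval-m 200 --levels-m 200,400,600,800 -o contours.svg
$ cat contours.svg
<g data-elev="200"><path d="M479 527l0-16-5-14-8-12-17-15 0-5 3-3 9-2 25 1 15 5 17 13 4 1 5-2"/><path d="M527 513l-5-5-8 1-7 8-3 10"/><path d="M527 126l-8-4-2-3 2-4 8-3"/></g><g data-elev="400"><path d="M527 273l-5-2-7 1-8 3-13 10-3 0-1-2 0-6 2-6 13-12 3-6 1-7-3-13 1-7 6-5 14-4"/><path d="M527 193l-34 0-9-3-7-5-2-4 0-4 18-22 2-5-3-4-23-2-18-5-8 0-5 2-13 10-8 1-8-6-18-20-4-7-2-8 1-9 3-6 4 0 14 6 8-4 17-20 6-17 8-11 5-4 4 3 0 8-16 21 4 13 9 18 9 8 10 2 11-4 5-5 11-15 17-9-4-5-21-12-4-6-1-6 1-6 4-5 16-6 7-5 3-8 1-10"/><path d="M433 17l-4 8-22 16-22 21-18-1-18 10-18 0-21 15-41 15-14 2-22-4-8 1-12 6-13 9-10 23-18 13-2 4 0 6 7 10 12 8 25 4 16 6 12-1 12-6 19-16 22-4 20-7 9-9 5-8 1-8-2-19 2-1 13-1 6 2 9 15 3 9-2 4-9 5-4 9-1 14 4 27-2 11-4 5-6 5-22 6-21 10-7 7-3 7 5 6 18 11 4 5 5 15 10 11-1 30 2 12 3 7 3 1 2-1 20-27 6-5 4-1 6 1 10 6 11 10 3 5 0 4-9 10-4 6-4 23-8 16 1 7 11 17 0 7-5 6-22 15-6 7-3 5 1 4 5 11 1 16 2 8 7 8 11 7 18 10 8 2 5-3 3-7-2-17 1-4 14-8 8-20 5-6 6-4 24-5 22-1 16 5 20 10 6 1"/></g><g data-elev="600"><path d="M527 295l-14 1-22 14-17 3-9-1-8-4-11-16-5-1-5 3-15 21 1 16-2 10-6 6-16 8-5 10-2 18 1 8 3 5 10 5 2 4-2 9-11 24 1 8 4 9 7 7 5 0 24-17 49-12 5-3 0-3-9-10-3-7-3-19-7-22 0-4 2-3 6-1 32 4 20-3"/><path d="M381 243l6-1-1-4-3-2-4 1-1 4z"/><path d="M242 165l4 0 5-2 28-23 20-21 2-5-2-4-4-2-6-1-34 9-25 0-9 4-4 7 2 8 18 24z"/><path d="M467 99l2 0 1-2-1-3-3-2-2 3z"/><path d="M365 93l4 0 2-4 0-8-2-4-4 1-3 4 0 5z"/><path d="M404 82l5-1 5-7 4-16-1-5-10 3-7 10-1 9 2 4z"/></g><g data-elev="800"><path d="M410 445l7 0 16-8 18-6 4-2 4-4-1-6-7-13 1-4 6-11-1-6-4-9-10-10-4-1-3 4-7 29-22 37 0 6z"/></g>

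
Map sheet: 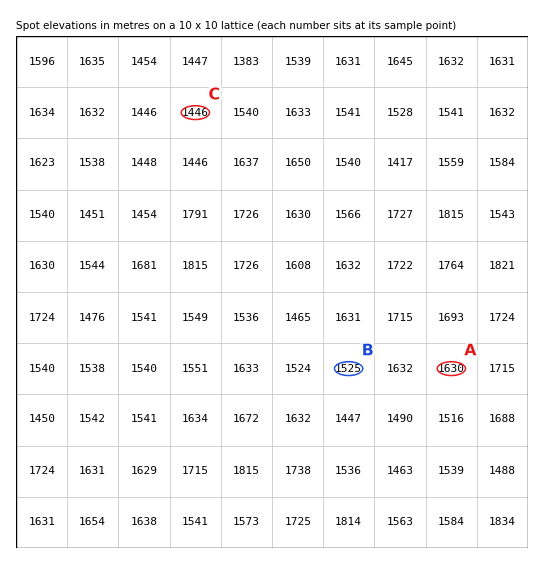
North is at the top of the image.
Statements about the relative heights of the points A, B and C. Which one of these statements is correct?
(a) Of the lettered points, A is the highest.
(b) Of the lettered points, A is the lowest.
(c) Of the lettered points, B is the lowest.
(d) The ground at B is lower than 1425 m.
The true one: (a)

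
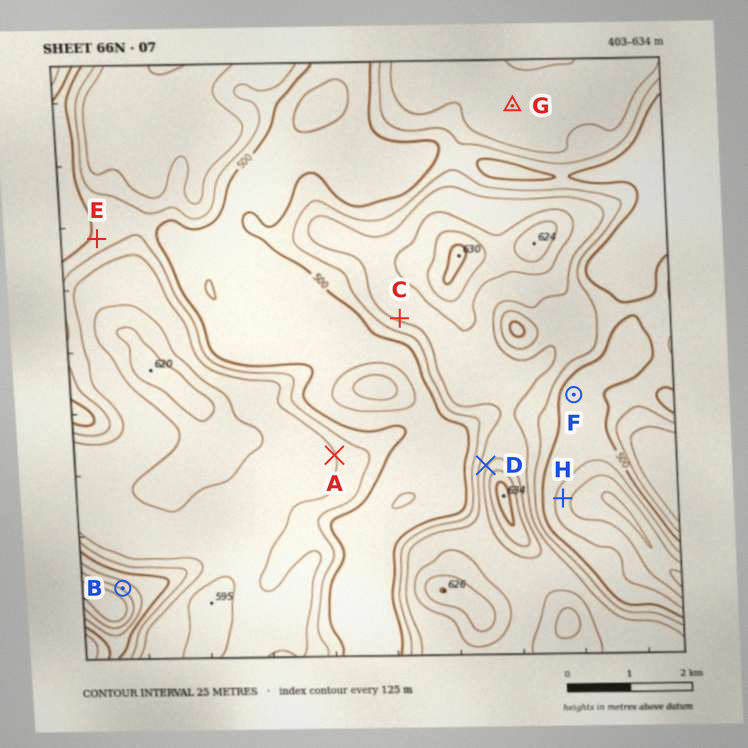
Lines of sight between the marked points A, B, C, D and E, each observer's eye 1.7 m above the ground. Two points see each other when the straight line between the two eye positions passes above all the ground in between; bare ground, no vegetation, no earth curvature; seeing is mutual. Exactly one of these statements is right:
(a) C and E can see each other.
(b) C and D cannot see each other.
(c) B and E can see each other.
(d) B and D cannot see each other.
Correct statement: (d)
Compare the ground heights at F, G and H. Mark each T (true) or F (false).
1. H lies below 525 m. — T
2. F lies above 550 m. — F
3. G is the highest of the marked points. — T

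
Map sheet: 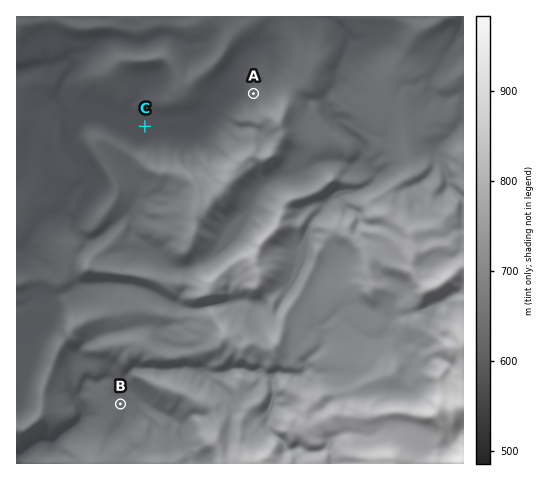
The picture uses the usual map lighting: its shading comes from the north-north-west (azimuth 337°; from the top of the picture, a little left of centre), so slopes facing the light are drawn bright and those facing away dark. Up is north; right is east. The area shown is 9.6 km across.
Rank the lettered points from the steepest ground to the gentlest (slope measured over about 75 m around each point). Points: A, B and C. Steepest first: A B C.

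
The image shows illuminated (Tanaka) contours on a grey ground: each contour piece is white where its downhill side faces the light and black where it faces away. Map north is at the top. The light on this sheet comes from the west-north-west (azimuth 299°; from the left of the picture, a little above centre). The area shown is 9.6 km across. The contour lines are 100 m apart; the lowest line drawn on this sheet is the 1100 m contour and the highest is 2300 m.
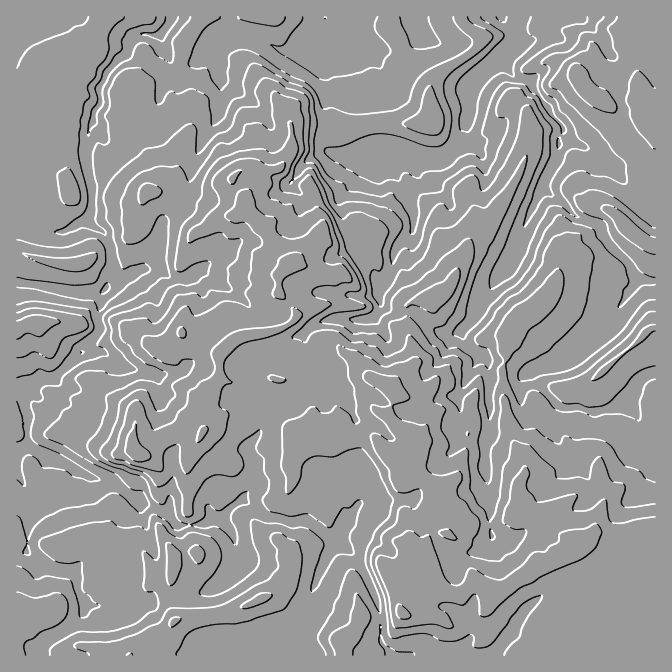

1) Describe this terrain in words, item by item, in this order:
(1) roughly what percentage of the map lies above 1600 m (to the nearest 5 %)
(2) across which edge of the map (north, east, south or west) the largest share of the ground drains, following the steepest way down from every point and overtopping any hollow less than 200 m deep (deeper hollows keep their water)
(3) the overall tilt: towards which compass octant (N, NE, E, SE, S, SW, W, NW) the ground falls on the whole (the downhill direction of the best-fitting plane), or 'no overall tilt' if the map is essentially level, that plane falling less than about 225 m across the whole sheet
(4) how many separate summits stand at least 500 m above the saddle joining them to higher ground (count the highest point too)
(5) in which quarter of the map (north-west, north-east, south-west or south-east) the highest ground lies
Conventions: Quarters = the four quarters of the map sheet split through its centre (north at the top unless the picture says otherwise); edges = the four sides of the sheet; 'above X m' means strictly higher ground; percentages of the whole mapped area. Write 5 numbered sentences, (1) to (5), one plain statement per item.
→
(1) Roughly 65 % of the ground is higher than 1600 m.
(2) Drainage is mainly to the north: more ground falls towards that edge than towards any other.
(3) The general tilt is down to the north (the land rises towards the south).
(4) 1 summit rises at least 500 m above its surroundings.
(5) The highest ground is in the south-east quarter.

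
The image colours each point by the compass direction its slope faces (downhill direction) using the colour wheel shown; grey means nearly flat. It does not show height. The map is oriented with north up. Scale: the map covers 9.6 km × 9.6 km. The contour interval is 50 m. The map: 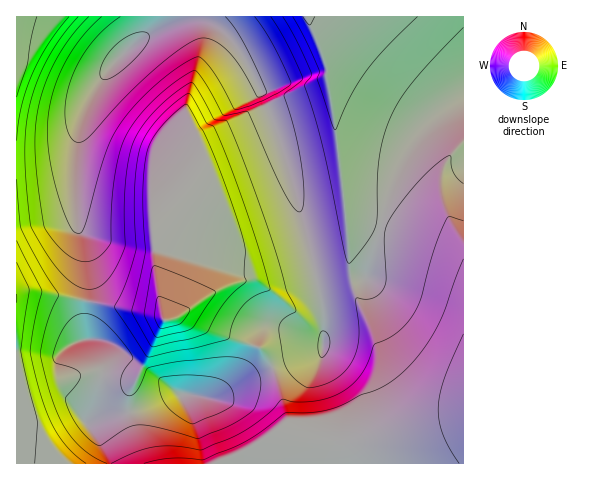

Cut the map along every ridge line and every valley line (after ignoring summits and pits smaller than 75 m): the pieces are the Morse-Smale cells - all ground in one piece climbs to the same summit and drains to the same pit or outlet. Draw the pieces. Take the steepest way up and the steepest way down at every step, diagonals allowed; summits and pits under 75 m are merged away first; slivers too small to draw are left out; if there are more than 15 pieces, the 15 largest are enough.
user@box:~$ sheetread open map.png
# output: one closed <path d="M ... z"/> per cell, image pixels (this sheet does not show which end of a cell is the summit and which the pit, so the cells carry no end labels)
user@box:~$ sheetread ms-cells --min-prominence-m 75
<path d="M196 20l-27 4-33 19-29 28-21 37-7 23-3 30 1 59 1 7 7 10 3 34 0 20-2 9 34 8 38 4 7 7 7 0 14-4 28 16 45 16 14 20 47-14 3-3 1-35-5-27-32-126-26-71-13-25-15-24-17-16z"/><path d="M463 99l-28 20-15 17-12 17-14 30-28 95-47 12 5 25-1 35-3 3-25 6-22 9 14 45 0 8-9 9-22 15-20 11-18 6-1 2 247-1z"/><path d="M463 16l-304 0-1 6-7 10 31-11 21 0 17 8 13 13 11 15 17 34 14 35 26 87 17 74 3 2 45-11 28-95 14-30 12-17 15-17 29-21z"/><path d="M33 291l-17 2 0 170 93 1-1-8-4-10-18-23 8-13 11-43-4-25-3-3-12 0 0-38z"/><path d="M88 301l-3 7 1 31 12 0 3 3 4 18-9 43-8 19 18-7 32-5 36-16 41 4 22-14 35-16-4-10-9-11-45-16-28-16-14 4-7 0-7-7-31-3z"/><path d="M158 16l-142 1 1 141 38-2 11-4 7-6 13-38 13-25 13-17 18-18 26-21 2-5z"/><path d="M272 367l-35 17-22 14-41-4-29 14-48 9-10 7 17 22 6 18 106 0 40-19 22-15 9-9 0-8z"/><path d="M77 137l-4 9-7 6-18 5-32 2 1 133 16-1 50 10 4-2 1-28-2-26-1-8-7-10-2-25z"/>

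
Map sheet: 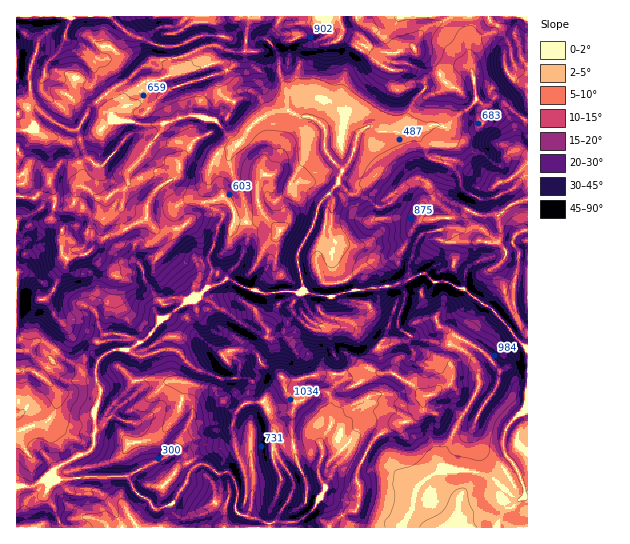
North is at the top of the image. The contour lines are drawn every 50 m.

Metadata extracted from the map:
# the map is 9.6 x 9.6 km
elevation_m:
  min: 180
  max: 1120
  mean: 650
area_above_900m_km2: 12.6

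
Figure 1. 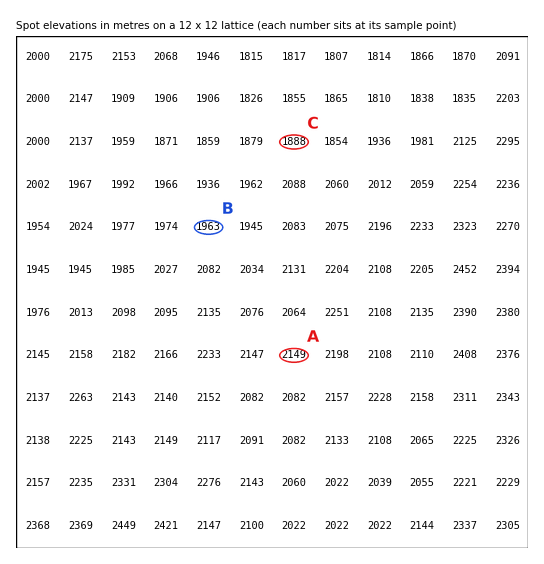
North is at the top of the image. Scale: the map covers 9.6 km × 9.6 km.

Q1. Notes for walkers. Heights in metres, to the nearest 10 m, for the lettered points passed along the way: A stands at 2150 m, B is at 1960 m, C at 1890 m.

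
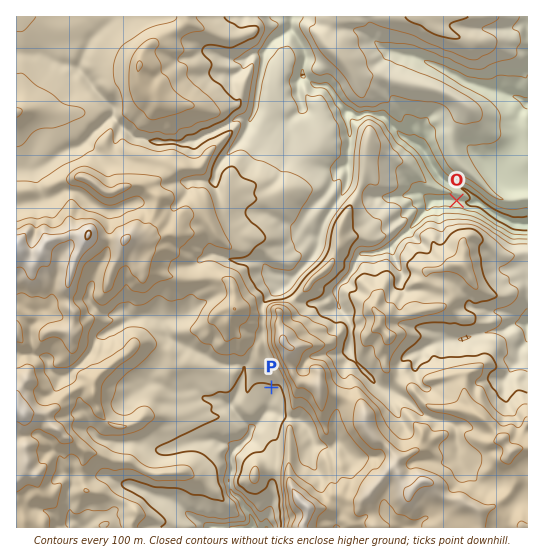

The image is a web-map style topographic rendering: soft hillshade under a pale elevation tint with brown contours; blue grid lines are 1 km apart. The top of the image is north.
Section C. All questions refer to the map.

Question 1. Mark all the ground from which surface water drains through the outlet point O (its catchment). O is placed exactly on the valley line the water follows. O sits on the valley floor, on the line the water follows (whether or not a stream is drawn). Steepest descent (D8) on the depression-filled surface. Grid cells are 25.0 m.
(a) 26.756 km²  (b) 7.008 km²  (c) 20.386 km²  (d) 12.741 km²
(d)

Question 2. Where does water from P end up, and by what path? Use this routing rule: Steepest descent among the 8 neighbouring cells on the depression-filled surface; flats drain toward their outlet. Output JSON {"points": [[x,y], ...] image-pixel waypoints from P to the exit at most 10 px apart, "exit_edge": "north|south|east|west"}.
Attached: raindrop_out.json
{"points": [[271, 387], [271, 398], [269, 409], [261, 419], [251, 430], [245, 441], [235, 450], [231, 461], [231, 471], [230, 482], [231, 493], [241, 501], [247, 511], [253, 522], [253, 527]], "exit_edge": "south"}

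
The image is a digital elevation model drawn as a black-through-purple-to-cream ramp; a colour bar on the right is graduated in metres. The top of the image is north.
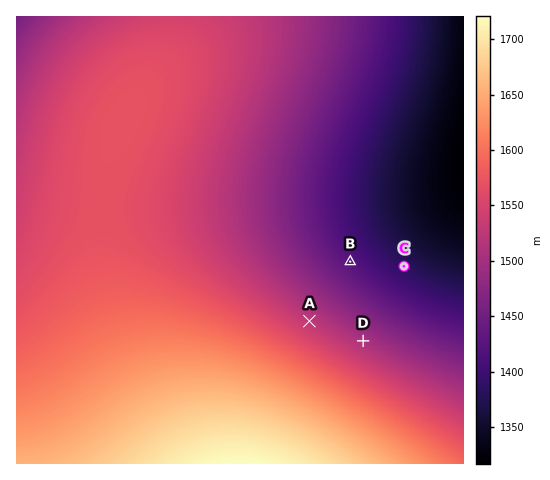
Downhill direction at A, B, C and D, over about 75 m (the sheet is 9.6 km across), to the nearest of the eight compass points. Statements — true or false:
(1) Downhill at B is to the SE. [false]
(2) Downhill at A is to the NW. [false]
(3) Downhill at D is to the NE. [true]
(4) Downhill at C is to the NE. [true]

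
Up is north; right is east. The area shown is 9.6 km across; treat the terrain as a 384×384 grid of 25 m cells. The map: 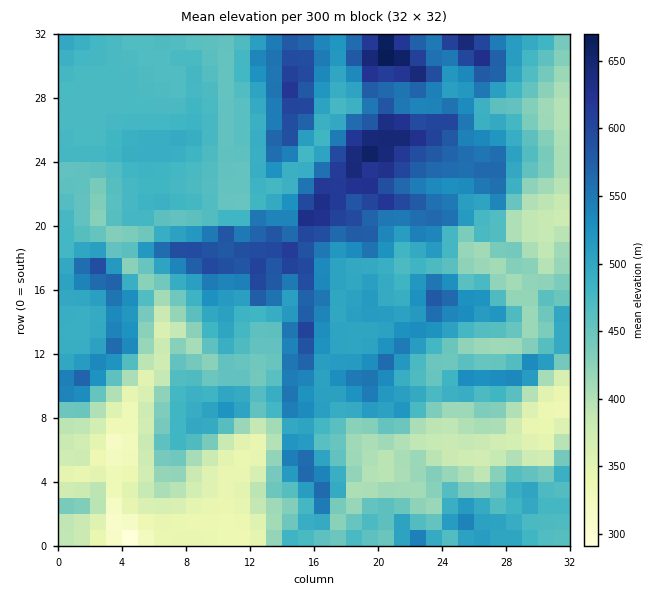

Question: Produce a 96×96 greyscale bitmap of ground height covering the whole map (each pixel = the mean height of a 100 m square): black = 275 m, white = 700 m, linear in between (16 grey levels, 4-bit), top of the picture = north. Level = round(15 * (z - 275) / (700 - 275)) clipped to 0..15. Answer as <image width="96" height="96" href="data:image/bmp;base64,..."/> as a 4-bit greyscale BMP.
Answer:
<image width="96" height="96" href="data:image/bmp;base64,Qk12EgAAAAAAAHYAAAAoAAAAYAAAAGAAAAABAAQAAAAAAAASAAATCwAAEwsAABAAAAAAAAAAAAAAABEREQAiIiIAMzMzAERERABVVVUAZmZmAHd3dwCIiIgAmZmZAKqqqgC7u7sAzMzMAN3d3QDu7u4A////AEVVRDMiEQESIiIjMjMzIiIiIiI0VniHZmZmZ3d2ZmZniaqph2Z4mZmIiIiHd3d3d0REQzIhEQARIiIiIiIiIiIiIiI0VniHd3ZmZnd3ZmZniaqZh2Z3iJmIiIiId3d3d0MzMyIiEQARIiIiIiIiIiIiIiI0VneId3dmVmd3dmZ4mZmId3eIiIiIiIiHd3d3d0MzMzIiERERIiIiIiIiIiIiIiM0VmZ4h4d2VWd3dmZ4mYd3d3iZmYiIiIh3d3d3d0RERDMiEBIiIiIiIiIiIiIiIiM0VWZniIh2VWZ3d2Z4mIdmZnmqqZiIiIh3d3d3d1VVVEMyERIiIjMyIiIiIiIiIjM0RVZniZl2VVZnd3d3iHZmVnmqqZiIiIh3d3d3d2ZmVVQyESIzMzMzMzIiIiIiIzNERFVmeKqGVVVnd3d3dmVVVWiZqZiId3eHd3d3eGZmZlQyESMzMzMzMzMiIiIiIzRVVVVmeKqXVVVmZ3d3ZlVVVWiImYh3ZneIiId3d2VVVVVDESMzNEREMzMzMiIiM0VWZVZmeKuoZUVVZmZmVVVVVniHeId2ZneIiHd3d0REVVVDISM0RERERDMzMzIjMzRWZmZneaqpdURFVWVVVVVVVnd3ZmdmZ3iIiId3dzMzRERDISM0REVVREMzMzIjMzRWZmd3iaqqhlRERVVVVVVVVnd2ZVZWZ3eIiHd3dzMzMzRDISM0RFVVVEQzMzIiMzRWZneImqqqh1VEREREVVVVZmZmVVVWZ3iIh3d3dzIiIjNDISMzREVVVEQzMyIiIzNFZ3iZqqmZh2VUREREVVVVZmZVVURVZ3iId3d3iCIiIiMzISIzNEVmVUQzMzIiIzNFZ4maqqmYh2VVREREVVVWZVVVVERFVnd3ZmZniDMzMiIjIRIzNFVmVUQzMzIiIjNFZ4mqu6mId2VVREREVVVVVVVEREREVVZVVVVneDM0MyIiIRIjNFZmZVREMzIiIiM0Z4qrupmHdmVVVERERVVVVURERERERVVURERWeDREQzIiIRIjRFZmZVVEQzMiIiI0V4q7qph3ZlVFVEREVVVURERENEQzRFREQzNFZ0RERDIiIRIjRVZ3ZmVVRDMyIiIzVoqqqYd2ZlVEREREVVVERDMzMzMzNEREMzM0VkREQzIiERIjRWd3d2ZlVEMzIiIjRomqmHdmZlVEREREVVRERDREREMzM0RDMzM0VkREMzMiERIjRWd3d3d2ZUQzMyIjRomZh3ZmZlVEVVVERERERERERERDMzMzMzMzRUQzMzMyESIjRGZ3iIh3dlRDMzMzRniZh3d3dlVVVVZVRERERERERERERDMzMzMzRUREQzMyISIjNFZ3eIiId2ZUQzMzRniYh3d3dlVVVVZmVEREREREREREREMzIiIzNEREREMzIRIjNFZneIiIh3dlVUQzRXiJh3d3dlVVVWZ3ZVREREREREVVVEQzIiIjM0VVVEQzIhIjNFVnd4iIiIh3ZmVEVniZmId3dmZmZmd4dlVERERERVVVVUQzMiIjM1VmVURDMhIjNEVnd4iIiZmId2ZVd4mqmYiIhnd3d3eJmHZVVEREVVVVVUQzMiIiI1Z3ZVRDMiIzRFZnd4iIiJmZiHZmiJqqmYiJh3iImYiZmYdmZVVFVWZmVVRDMyIiImeIdlVEMyIzRFZ3eIiIiImZiHdniJqqmIiJh4mZqZmZmZiHdmZVVWZmZlVEMzMiIniZh2VUQzIjRFZneIh4iIiZiHd3iJqpmIiJh4maqZmZiZiHd3d2ZmZmZmZUQzMiIpqqmHZlRDIiNEVneId3eIiIh3d3iJqpmIiJiImqqZiIiIiHd3iIh3d3d3ZlQzMyIqq7qYdmVEMiI0Vmd4d3d4iId3ZneJqqmIiJmImaqpiIiId3d3iZmYiIiIh2VDMzMqq7uph2ZUQyIjRWd3d2d3d3d2Zmd5q6mIiJmZmZqpiIiHd2ZniaqZmZmZmYdUMzM5mqu6mHZlVDIjRWd3dmZmZnZmZmZ4q6mIiJmqqqqqmId3d2ZmeJmZmZmZqql1RDM5maqqqYdmVUMiRWd3dlVmZmZmZmZ4q6mYiImqqqqqqYd3dmZmeIiIiJmImauXZUQ4iJmaqZh3ZVQyNWd3ZlVVZmZmZmZ4q7qYiImZmZqquph3dmZmZ4d3d4d3eauph1VIiIiJmpmHdlQyNWZ3ZVVmd2ZmZmZ4q7upiIiYiJmauqmHd2ZmZndmZmZmeJmpmHZYiIiImaqYh2UzRWZmVVZ3d3ZmZmZ4q7upiIiIiIiZqqmId3ZmZmZVVVVVZ3iIiIdoiIiIiaqpl2UzRWZmVFZ3d3d2ZmZ4q7upiIiIiIiJmqqYh3dmZVVVVVVVVWZ3eIh4iIiIiaq6qHVDRVZVRWd4iHd2ZmZ4mru5mIiIiIiImaqpiHd2ZlVVVVVVVVVmd3iIiIiIiJq7qHVDNFVERWd4iHd3ZmZ4mru6mIiIiIiIiZqpmYh3dmVVVVVVVVVWZ3iIiIiIiJqqmGVDNEREVmeIiHd2ZmZ4q7y6mIiIiIiIiJmZmZiIh2ZmZmZVVVVVZniIiIiIiJmqmGVDMzRFVneIiHd2ZmZ4q8y6mIiIiIiIiJmZmZmIiHd3dnd3ZlVVZniIiIiIiJmqmHVDNERVZneIiId3ZmZ4q8zKmIiIiIiIiJmZmZmZmIiId3iIdlVVVniYiIiIiImqmHVUNFVWZ3iIiId3d3d4mru6mIiIiIiIiZmImaqqmImZiImYdlVVZ4mYiIiIiImqmHZUNFVmd4iIiId3d4h3iaq7mIiIiIiZmIiIiaqqmZmZiZmYdlVVZ4iIiIiIiJmpmHZlREVmd4iIiId4iZmHiaq7qIiIiZmYiIiIiauqmamZmZmHZlVVZ4d4iIiIiJqpmHdlRFVneImYiIiJqqqYiKu7qIiIiZmIiHiImau6qqmZmZh2VVVWd3ZoiIiIiZqqmIdlRWZneJmZmIiau7qYiJvLqIiIiJmIh3iImru7qqmJmYdlVVVmd2ZniIiImau6mIdkVmd3eJmZmImrzLqpmJrLqIiIiIiIh3iImru7qpiImHZVVVVnZmZniZmZmrupiHZUV3d3iJqpmImrzLuqmZvLmIiIiIiIh3eImau7qYd4iGVVVVZmZVZniZmZq8uYh2VFZ3iIiJqqmZmrzLu6mrzKmIiIiIiIh3eImaqqmHZnd2VVVVVVVVZniaqqvLqHdlRWZ4iJmZqqqqqrzLu6q8y6mIiIiIiIh3d4iZmZh2ZmdlVVVVVVVVZniau7zLmHZUVneIiZmqq7u7qrzLuqvMy5mYiIiIiIiHd4iIiHdlVWZVVVVWVURFVniaq7y6l1VVZ4iJmqq7zMu7u8y7u7zMu6mYiIiIh3iHd3h3ZmZlVVVVVVVmZURFVXiJqru6hlVneImaq7zMzMu7vMy7u8zMu6mYiIiIiId3dnZmZ3dmVVVVVVZmVUREVXeImZqpdVeImZqrvMzMy7u7vMy7vMzMu6qYiIiZmZh3d3d3iIh2VVVVVWZlVUREVXeIiIiIZWeImaq7zMu7u7u7u7u7vMzLu6qZmJmqqpmHd4iImYdlVVVVZ3ZVREREVXd3iHd2VVZ3iaqru6qqqqu7u7u7vMy7u6qpmZqruqqYeJmZmYZlVVVWd2VUREREVXd3d3dlVVVWeJmamZmaqru7qqq7u7u7u7uqmaq7uqqYiJqqmHZlVVZ3dlVERERERYd2d3ZlVmVVVniJiImZqru6maq7uqq7u7u7qqu7uqmYiZqqmYdmVWeIdlRERERERId2ZmZVZmZmZWZ3d4iJmrupmau7upm8zMzLuru7uqmImZmqqYiHdmiYZURERERERHd3ZmVWd3d3dmZmZmZ3iJmYiau7qYm83czMu7y7upmZmZmqqpmYh2eHZURERERERHd3ZlVWd3d3d3dmZmZmZ3d3eJqqqIm83dzMzMy7qqqqqaqrqqqpmHd4dVRERERERHd3ZmVnd3d3iHd3d3d3ZmZmZ3mpmIm83d3MzMu6qqu6qqu7qqqqmHeJh1VEREREM3d3ZlVmd3d3eIh3d3d3dmZmZneZiImrzd3czLuqq7zLu7u6qqqqmHeJmGVUREREQ3d3ZlVmd3d3d3d3d3d3d3ZmZneIh4mrvN3cy7u7zN3My7uqqqqph3iaqXZVRERERHd3ZmVmd3d3d3d3d3d3d3ZmZ3d4d4iavMzMzLvM3dzMu7qqqqmYiImaqYdlVERERHd3ZmVmd3d3d3d3d3d3d3ZmZ3d3d3iaq8zMzLzN3Mu7u6qpmZiImZmaqodlVVRERGZmZmZmd3d3d3d3d3d3d2ZmZ3h3d3eJq8zMzMzd3LuqqqmZmZmZmaqqqpdmVVVURGZmZmZmd3d3d3d3d3d3dmZmZ3iId3d4mrzMzN3dzLu6qqmZmZmqmqqqqph2ZVVVRGZmZmZmd3d3d3d3d3d3d2ZmZ3iIiHd3iavM3d3czMzLuqqqqqqqqqqqqph2ZmVVRGZmZmZ3d3d3d3d3d3d3d3ZmZ3iJmYd3eJq7zd3czM3My7uqqqqqqqqquph3ZmZVVHd3d3d3d3d3eHd3d3d3d3ZmZ3iJqph3d4mrvN3d3d3dzLu7u7qqqqqquph3dmZlVHd3d3d3d3iIiIh3d3d3d3ZmZ3eJq6h3d4irzN3d3d3czLu7u7uqqqqquph3dmZVVHd3d3d3d4iIiIiIh3d3d3ZmZ3iJq7mHd3iazM3e7t3czLu7u7qqqqqqqpiHdmZVVHd3d3d3d4iIiIiIiId3d3ZmZ3iJrMqYd3eKvN3e7d3c3Mu7qqqqqqmaqpiHdmZVVHd3d3d3d4iIiIiIiIh3d3Zmd3iJvMuoh3eJrM3d7d3d3cy7u6qpmqqZmZiHdmZVVHd3d3d3d3iIiIiIiIiHd3Zmd3iJu8uph3d4q8zN3d3d3d3My7uqmZqpiIh3dmVVVHd3d3d3d3d3d3eIiIiHd3Zmd3iJq8y6mHd4mrzMzd3d3d3dzMu6qYiZiHd2ZmVVRHd3d3d3d3d3d3d3d3eHd3Zmd3iJq7zLqYd3iru7vN3d3czMzMy6qYeIiHdmZlVVRHd3d3d3d3d3d3d3d3eHd3Zmd3eJqrvLqYd3iaq6q83d3Lu7zMy7qYd3iId2ZVVVRHd3d3d3d3d3d3d3d3d3d3Zmd3eImqvMupd3eImaq8zMu7qqu7u7qYd3eId2ZVVURHd3d3d3d3d3d3d3d3d3d3Zmd3iImqvMy5h3d3iJq8y7qqqqqqu7qYdmd3d2ZVVURHd3d3d3d3d3d3d3d3d3d3Zmd3iJq7zMyph3d3eIq7uqqZmZmqqqmHd2ZmZmVVVVRHd3d3d3d3d3d3d3d3d3d3Zmd3iJq7zMupiHd3eIqrqpmZmZmZmZiIiHdmZlVVVURHd3d3d3d3d3d3d3d3d3d2Zmd3iJq8zcupiId3iJqqqpmZmZmIiYiamYd3dmZlVVRHd3d3d3d3d3d3d3d3d3d2Zmd4iJq8zcupmIh3iau6qqqqqqmYiImaqpiId3ZmVVVHd3d3d3d3d3d3d3d3d3d2Zmd4iJq8zcupmYiHiry7uqq7zLqpiImaqqmIh3ZmZVVHd3d3d3d3d3d3d3d3d3dmZneImZq8zMupmYiImszMu7vM3cupiImaq7qYh3dmZVVHd3d3d3d3d3d3d3d3d3dmZneJmZq7zMu6mYiIms3czMzd3dupiJmqu7uZh3d2ZlVXd3d3d3d3d3d3d3d3d3dmZneJmZqrvMy6mYiJms3d3d3u3cupiZqrvMupiHd2ZlVXd3d3d3d3d3d3d3d3d3dmZneJqqqrzMy6qYiaq83u7u7tzLupmaq8zMuZiHd2ZmVYd3d3d3d3d3d3d3d3d3dmZneJmqqrzMu6qYibu83u7u7cy6qZqrvN3cqZiId2ZmVYh3d3d3d3d3d3d3d3d3dmZneImqqru7u6qYirvM3u7u3cuqmaq83d3LqZiId3d2ZYh3d3d3d3d3d3d3d3d3dmZnd4maqru7uqqZmqu83e7t3LqpmqvN3dzLqZmId3d2ZYiId3d3d3d3d3d3d3d3ZmZnd4iZqqu7qpmYiZq7ze7ty7qpmrzd3cy6mZiIiId3ZYiIh3d3d3d3d3d3d3ZmZmZnd4iJmqu6qpmYiZmrze7ty7uqqrzd3LuqmYiIiId3ZQ=="/>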